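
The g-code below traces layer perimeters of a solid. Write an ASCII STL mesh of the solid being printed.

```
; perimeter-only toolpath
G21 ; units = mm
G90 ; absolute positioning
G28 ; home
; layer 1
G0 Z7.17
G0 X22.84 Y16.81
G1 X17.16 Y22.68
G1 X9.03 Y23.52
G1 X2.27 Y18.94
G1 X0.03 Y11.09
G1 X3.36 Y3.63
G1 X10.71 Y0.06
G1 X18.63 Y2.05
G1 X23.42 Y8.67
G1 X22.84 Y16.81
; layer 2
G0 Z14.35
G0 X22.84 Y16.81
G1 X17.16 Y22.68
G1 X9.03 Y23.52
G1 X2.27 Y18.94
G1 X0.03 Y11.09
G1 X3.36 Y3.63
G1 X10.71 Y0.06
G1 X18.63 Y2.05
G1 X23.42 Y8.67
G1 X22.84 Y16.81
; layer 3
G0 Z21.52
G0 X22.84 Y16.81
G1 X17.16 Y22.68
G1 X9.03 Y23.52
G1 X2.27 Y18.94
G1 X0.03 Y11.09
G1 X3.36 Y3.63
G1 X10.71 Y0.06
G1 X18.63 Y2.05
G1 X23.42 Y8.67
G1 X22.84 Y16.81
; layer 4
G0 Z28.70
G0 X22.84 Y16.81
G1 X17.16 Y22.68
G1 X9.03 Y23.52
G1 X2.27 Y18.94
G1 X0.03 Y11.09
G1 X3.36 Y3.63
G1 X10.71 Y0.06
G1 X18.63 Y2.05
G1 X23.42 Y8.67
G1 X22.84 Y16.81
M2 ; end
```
solid part
  facet normal 0.0000 0.0000 -1.0000
    outer loop
      vertex 9.03 23.52 0.00
      vertex 17.16 22.68 0.00
      vertex 22.84 16.81 0.00
    endloop
  endfacet
  facet normal 0.0000 0.0000 -1.0000
    outer loop
      vertex 2.27 18.94 0.00
      vertex 9.03 23.52 0.00
      vertex 22.84 16.81 0.00
    endloop
  endfacet
  facet normal 0.0000 0.0000 -1.0000
    outer loop
      vertex 0.03 11.09 0.00
      vertex 2.27 18.94 0.00
      vertex 22.84 16.81 0.00
    endloop
  endfacet
  facet normal 0.0000 0.0000 -1.0000
    outer loop
      vertex 3.36 3.63 0.00
      vertex 0.03 11.09 0.00
      vertex 22.84 16.81 0.00
    endloop
  endfacet
  facet normal 0.0000 0.0000 -1.0000
    outer loop
      vertex 10.71 0.06 0.00
      vertex 3.36 3.63 0.00
      vertex 22.84 16.81 0.00
    endloop
  endfacet
  facet normal 0.0000 0.0000 -1.0000
    outer loop
      vertex 18.63 2.05 0.00
      vertex 10.71 0.06 0.00
      vertex 22.84 16.81 0.00
    endloop
  endfacet
  facet normal 0.0000 0.0000 -1.0000
    outer loop
      vertex 23.42 8.67 0.00
      vertex 18.63 2.05 0.00
      vertex 22.84 16.81 0.00
    endloop
  endfacet
  facet normal 0.0000 0.0000 1.0000
    outer loop
      vertex 22.84 16.81 28.70
      vertex 17.16 22.68 28.70
      vertex 9.03 23.52 28.70
    endloop
  endfacet
  facet normal 0.0000 0.0000 1.0000
    outer loop
      vertex 22.84 16.81 28.70
      vertex 9.03 23.52 28.70
      vertex 2.27 18.94 28.70
    endloop
  endfacet
  facet normal 0.0000 0.0000 1.0000
    outer loop
      vertex 22.84 16.81 28.70
      vertex 2.27 18.94 28.70
      vertex 0.03 11.09 28.70
    endloop
  endfacet
  facet normal 0.0000 0.0000 1.0000
    outer loop
      vertex 22.84 16.81 28.70
      vertex 0.03 11.09 28.70
      vertex 3.36 3.63 28.70
    endloop
  endfacet
  facet normal 0.0000 0.0000 1.0000
    outer loop
      vertex 22.84 16.81 28.70
      vertex 3.36 3.63 28.70
      vertex 10.71 0.06 28.70
    endloop
  endfacet
  facet normal 0.0000 0.0000 1.0000
    outer loop
      vertex 22.84 16.81 28.70
      vertex 10.71 0.06 28.70
      vertex 18.63 2.05 28.70
    endloop
  endfacet
  facet normal 0.0000 0.0000 1.0000
    outer loop
      vertex 22.84 16.81 28.70
      vertex 18.63 2.05 28.70
      vertex 23.42 8.67 28.70
    endloop
  endfacet
  facet normal 0.7186 0.6954 0.0000
    outer loop
      vertex 22.84 16.81 0.00
      vertex 17.16 22.68 0.00
      vertex 17.16 22.68 28.70
    endloop
  endfacet
  facet normal 0.7186 0.6954 0.0000
    outer loop
      vertex 22.84 16.81 0.00
      vertex 17.16 22.68 28.70
      vertex 22.84 16.81 28.70
    endloop
  endfacet
  facet normal 0.1028 0.9947 0.0000
    outer loop
      vertex 17.16 22.68 0.00
      vertex 9.03 23.52 0.00
      vertex 9.03 23.52 28.70
    endloop
  endfacet
  facet normal 0.1028 0.9947 0.0000
    outer loop
      vertex 17.16 22.68 0.00
      vertex 9.03 23.52 28.70
      vertex 17.16 22.68 28.70
    endloop
  endfacet
  facet normal -0.5609 0.8279 0.0000
    outer loop
      vertex 9.03 23.52 0.00
      vertex 2.27 18.94 0.00
      vertex 2.27 18.94 28.70
    endloop
  endfacet
  facet normal -0.5609 0.8279 0.0000
    outer loop
      vertex 9.03 23.52 0.00
      vertex 2.27 18.94 28.70
      vertex 9.03 23.52 28.70
    endloop
  endfacet
  facet normal -0.9616 0.2744 0.0000
    outer loop
      vertex 2.27 18.94 0.00
      vertex 0.03 11.09 0.00
      vertex 0.03 11.09 28.70
    endloop
  endfacet
  facet normal -0.9616 0.2744 0.0000
    outer loop
      vertex 2.27 18.94 0.00
      vertex 0.03 11.09 28.70
      vertex 2.27 18.94 28.70
    endloop
  endfacet
  facet normal -0.9132 -0.4076 0.0000
    outer loop
      vertex 0.03 11.09 0.00
      vertex 3.36 3.63 0.00
      vertex 3.36 3.63 28.70
    endloop
  endfacet
  facet normal -0.9132 -0.4076 0.0000
    outer loop
      vertex 0.03 11.09 0.00
      vertex 3.36 3.63 28.70
      vertex 0.03 11.09 28.70
    endloop
  endfacet
  facet normal -0.4369 -0.8995 0.0000
    outer loop
      vertex 3.36 3.63 0.00
      vertex 10.71 0.06 0.00
      vertex 10.71 0.06 28.70
    endloop
  endfacet
  facet normal -0.4369 -0.8995 0.0000
    outer loop
      vertex 3.36 3.63 0.00
      vertex 10.71 0.06 28.70
      vertex 3.36 3.63 28.70
    endloop
  endfacet
  facet normal 0.2437 -0.9699 0.0000
    outer loop
      vertex 10.71 0.06 0.00
      vertex 18.63 2.05 0.00
      vertex 18.63 2.05 28.70
    endloop
  endfacet
  facet normal 0.2437 -0.9699 0.0000
    outer loop
      vertex 10.71 0.06 0.00
      vertex 18.63 2.05 28.70
      vertex 10.71 0.06 28.70
    endloop
  endfacet
  facet normal 0.8102 -0.5862 0.0000
    outer loop
      vertex 18.63 2.05 0.00
      vertex 23.42 8.67 0.00
      vertex 23.42 8.67 28.70
    endloop
  endfacet
  facet normal 0.8102 -0.5862 0.0000
    outer loop
      vertex 18.63 2.05 0.00
      vertex 23.42 8.67 28.70
      vertex 18.63 2.05 28.70
    endloop
  endfacet
  facet normal 0.9975 0.0711 0.0000
    outer loop
      vertex 23.42 8.67 0.00
      vertex 22.84 16.81 0.00
      vertex 22.84 16.81 28.70
    endloop
  endfacet
  facet normal 0.9975 0.0711 0.0000
    outer loop
      vertex 23.42 8.67 0.00
      vertex 22.84 16.81 28.70
      vertex 23.42 8.67 28.70
    endloop
  endfacet
endsolid part

The G0 Z moves step by Δz≈7.17 mm. Every layer's G1 loop is the same polygon, so the solid is a straight extrusion of it from z=0 to z≈28.7. Closing with flat bottom and top caps and triangulating gives 32 facets — a regular 9-sided prism (a cylinder approximated with 9 flat sides), circumscribed radius ≈ 11.9 mm, height ≈ 28.7 mm.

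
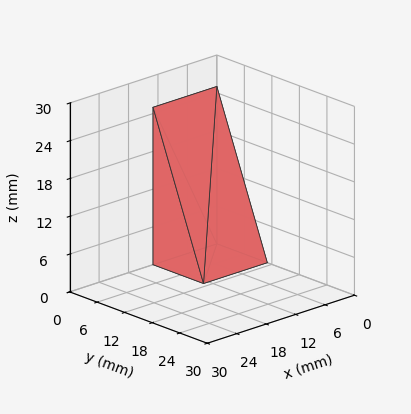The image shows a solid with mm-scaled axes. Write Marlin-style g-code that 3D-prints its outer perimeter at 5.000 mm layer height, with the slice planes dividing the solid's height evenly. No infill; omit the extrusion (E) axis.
Reading the render: the shape is a wedge (ramp): 13 × 11 mm base, rising to 25 mm along the y=0 edge and sloping linearly to z=0 at y=11 (dimensions read to the nearest mm from the axis ticks). For the g-code, the solid's height is divided into equal slices at the stated Δz and each level perimeter traced with G1 moves after a G0 lift.

; perimeter-only toolpath
G21 ; units = mm
G90 ; absolute positioning
G28 ; home
; layer 1
G0 Z5.000
G0 X0.000 Y0.000
G1 X13.000 Y0.000
G1 X13.000 Y8.800
G1 X0.000 Y8.800
G1 X0.000 Y0.000
; layer 2
G0 Z10.000
G0 X0.000 Y0.000
G1 X13.000 Y0.000
G1 X13.000 Y6.600
G1 X0.000 Y6.600
G1 X0.000 Y0.000
; layer 3
G0 Z15.000
G0 X0.000 Y0.000
G1 X13.000 Y0.000
G1 X13.000 Y4.400
G1 X0.000 Y4.400
G1 X0.000 Y0.000
; layer 4
G0 Z20.000
G0 X0.000 Y0.000
G1 X13.000 Y0.000
G1 X13.000 Y2.200
G1 X0.000 Y2.200
G1 X0.000 Y0.000
M2 ; end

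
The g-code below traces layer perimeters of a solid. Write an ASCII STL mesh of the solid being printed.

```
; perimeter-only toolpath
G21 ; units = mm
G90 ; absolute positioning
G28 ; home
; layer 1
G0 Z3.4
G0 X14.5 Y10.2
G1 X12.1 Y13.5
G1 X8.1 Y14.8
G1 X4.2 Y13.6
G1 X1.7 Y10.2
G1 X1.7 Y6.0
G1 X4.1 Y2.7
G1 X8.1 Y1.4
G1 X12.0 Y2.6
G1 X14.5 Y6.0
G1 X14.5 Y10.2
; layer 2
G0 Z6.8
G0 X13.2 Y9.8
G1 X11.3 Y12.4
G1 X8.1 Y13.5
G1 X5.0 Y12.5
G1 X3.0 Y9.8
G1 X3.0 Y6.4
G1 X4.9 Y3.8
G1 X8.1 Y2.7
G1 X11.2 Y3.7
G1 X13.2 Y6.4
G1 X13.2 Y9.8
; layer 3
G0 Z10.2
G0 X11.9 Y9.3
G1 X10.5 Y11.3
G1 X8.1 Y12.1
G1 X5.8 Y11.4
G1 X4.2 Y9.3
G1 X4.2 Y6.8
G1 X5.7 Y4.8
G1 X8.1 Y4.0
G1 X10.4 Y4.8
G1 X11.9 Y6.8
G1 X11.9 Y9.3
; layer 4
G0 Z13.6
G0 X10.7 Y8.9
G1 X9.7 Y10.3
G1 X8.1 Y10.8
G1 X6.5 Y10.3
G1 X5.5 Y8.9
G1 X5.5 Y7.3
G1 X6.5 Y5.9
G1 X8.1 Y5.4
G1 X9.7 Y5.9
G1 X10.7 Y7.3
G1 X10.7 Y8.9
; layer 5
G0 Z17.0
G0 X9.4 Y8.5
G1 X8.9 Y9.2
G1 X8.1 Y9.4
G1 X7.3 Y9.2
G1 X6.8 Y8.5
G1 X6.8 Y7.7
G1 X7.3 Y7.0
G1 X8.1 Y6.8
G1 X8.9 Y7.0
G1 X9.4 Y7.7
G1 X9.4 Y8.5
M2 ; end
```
solid part
  facet normal 0.0000 0.0000 -1.0000
    outer loop
      vertex 8.1 16.2 0.0
      vertex 12.9 14.6 0.0
      vertex 15.8 10.6 0.0
    endloop
  endfacet
  facet normal 0.0000 0.0000 -1.0000
    outer loop
      vertex 3.4 14.7 0.0
      vertex 8.1 16.2 0.0
      vertex 15.8 10.6 0.0
    endloop
  endfacet
  facet normal 0.0000 0.0000 -1.0000
    outer loop
      vertex 0.4 10.6 0.0
      vertex 3.4 14.7 0.0
      vertex 15.8 10.6 0.0
    endloop
  endfacet
  facet normal 0.0000 0.0000 -1.0000
    outer loop
      vertex 0.4 5.6 0.0
      vertex 0.4 10.6 0.0
      vertex 15.8 10.6 0.0
    endloop
  endfacet
  facet normal 0.0000 0.0000 -1.0000
    outer loop
      vertex 3.3 1.6 0.0
      vertex 0.4 5.6 0.0
      vertex 15.8 10.6 0.0
    endloop
  endfacet
  facet normal 0.0000 0.0000 -1.0000
    outer loop
      vertex 8.1 0.0 0.0
      vertex 3.3 1.6 0.0
      vertex 15.8 10.6 0.0
    endloop
  endfacet
  facet normal 0.0000 0.0000 -1.0000
    outer loop
      vertex 12.8 1.5 0.0
      vertex 8.1 0.0 0.0
      vertex 15.8 10.6 0.0
    endloop
  endfacet
  facet normal 0.0000 0.0000 -1.0000
    outer loop
      vertex 15.8 5.6 0.0
      vertex 12.8 1.5 0.0
      vertex 15.8 10.6 0.0
    endloop
  endfacet
  facet normal 0.7574 0.5491 0.3532
    outer loop
      vertex 15.8 10.6 0.0
      vertex 12.9 14.6 0.0
      vertex 8.1 8.1 20.4
    endloop
  endfacet
  facet normal 0.2959 0.8878 0.3525
    outer loop
      vertex 12.9 14.6 0.0
      vertex 8.1 16.2 0.0
      vertex 8.1 8.1 20.4
    endloop
  endfacet
  facet normal -0.2844 0.8910 0.3538
    outer loop
      vertex 8.1 16.2 0.0
      vertex 3.4 14.7 0.0
      vertex 8.1 8.1 20.4
    endloop
  endfacet
  facet normal -0.7552 0.5526 0.3527
    outer loop
      vertex 3.4 14.7 0.0
      vertex 0.4 10.6 0.0
      vertex 8.1 8.1 20.4
    endloop
  endfacet
  facet normal -0.9356 0.0000 0.3531
    outer loop
      vertex 0.4 10.6 0.0
      vertex 0.4 5.6 0.0
      vertex 8.1 8.1 20.4
    endloop
  endfacet
  facet normal -0.7574 -0.5491 0.3532
    outer loop
      vertex 0.4 5.6 0.0
      vertex 3.3 1.6 0.0
      vertex 8.1 8.1 20.4
    endloop
  endfacet
  facet normal -0.2959 -0.8878 0.3525
    outer loop
      vertex 3.3 1.6 0.0
      vertex 8.1 0.0 0.0
      vertex 8.1 8.1 20.4
    endloop
  endfacet
  facet normal 0.2844 -0.8910 0.3538
    outer loop
      vertex 8.1 0.0 0.0
      vertex 12.8 1.5 0.0
      vertex 8.1 8.1 20.4
    endloop
  endfacet
  facet normal 0.7552 -0.5526 0.3527
    outer loop
      vertex 12.8 1.5 0.0
      vertex 15.8 5.6 0.0
      vertex 8.1 8.1 20.4
    endloop
  endfacet
  facet normal 0.9356 0.0000 0.3531
    outer loop
      vertex 15.8 5.6 0.0
      vertex 15.8 10.6 0.0
      vertex 8.1 8.1 20.4
    endloop
  endfacet
endsolid part

The G0 Z moves step by Δz≈3.4 mm. The G1 loops shrink linearly with z, so the solid tapers from its base footprint up to z≈20.4. Closing with a flat bottom cap and the tapered top and triangulating gives 18 facets — a regular 10-sided pyramid, base circumscribed radius ≈ 8.1 mm, apex at z ≈ 20.4 mm.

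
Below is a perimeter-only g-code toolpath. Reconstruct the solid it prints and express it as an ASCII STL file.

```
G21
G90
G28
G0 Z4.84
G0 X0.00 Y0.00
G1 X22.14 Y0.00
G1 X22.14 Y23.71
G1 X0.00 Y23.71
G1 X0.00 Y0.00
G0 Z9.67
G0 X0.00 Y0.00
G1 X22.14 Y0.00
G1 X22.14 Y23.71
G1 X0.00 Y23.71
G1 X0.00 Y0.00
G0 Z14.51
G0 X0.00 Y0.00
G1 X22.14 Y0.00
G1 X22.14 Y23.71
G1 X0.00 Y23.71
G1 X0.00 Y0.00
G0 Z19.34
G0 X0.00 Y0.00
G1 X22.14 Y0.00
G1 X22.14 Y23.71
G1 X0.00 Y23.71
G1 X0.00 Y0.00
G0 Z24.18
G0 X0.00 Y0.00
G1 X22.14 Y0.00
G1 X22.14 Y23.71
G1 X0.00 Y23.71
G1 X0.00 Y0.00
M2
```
solid part
  facet normal 0.0000 0.0000 -1.0000
    outer loop
      vertex 22.14 23.71 0.00
      vertex 22.14 0.00 0.00
      vertex 0.00 0.00 0.00
    endloop
  endfacet
  facet normal 0.0000 0.0000 -1.0000
    outer loop
      vertex 0.00 23.71 0.00
      vertex 22.14 23.71 0.00
      vertex 0.00 0.00 0.00
    endloop
  endfacet
  facet normal 0.0000 0.0000 1.0000
    outer loop
      vertex 0.00 0.00 24.18
      vertex 22.14 0.00 24.18
      vertex 22.14 23.71 24.18
    endloop
  endfacet
  facet normal 0.0000 0.0000 1.0000
    outer loop
      vertex 0.00 0.00 24.18
      vertex 22.14 23.71 24.18
      vertex 0.00 23.71 24.18
    endloop
  endfacet
  facet normal 0.0000 -1.0000 0.0000
    outer loop
      vertex 0.00 0.00 0.00
      vertex 22.14 0.00 0.00
      vertex 22.14 0.00 24.18
    endloop
  endfacet
  facet normal 0.0000 -1.0000 0.0000
    outer loop
      vertex 0.00 0.00 0.00
      vertex 22.14 0.00 24.18
      vertex 0.00 0.00 24.18
    endloop
  endfacet
  facet normal 0.0000 1.0000 0.0000
    outer loop
      vertex 22.14 23.71 24.18
      vertex 22.14 23.71 0.00
      vertex 0.00 23.71 0.00
    endloop
  endfacet
  facet normal 0.0000 1.0000 0.0000
    outer loop
      vertex 0.00 23.71 24.18
      vertex 22.14 23.71 24.18
      vertex 0.00 23.71 0.00
    endloop
  endfacet
  facet normal -1.0000 0.0000 0.0000
    outer loop
      vertex 0.00 23.71 24.18
      vertex 0.00 23.71 0.00
      vertex 0.00 0.00 0.00
    endloop
  endfacet
  facet normal -1.0000 0.0000 0.0000
    outer loop
      vertex 0.00 0.00 24.18
      vertex 0.00 23.71 24.18
      vertex 0.00 0.00 0.00
    endloop
  endfacet
  facet normal 1.0000 0.0000 0.0000
    outer loop
      vertex 22.14 0.00 0.00
      vertex 22.14 23.71 0.00
      vertex 22.14 23.71 24.18
    endloop
  endfacet
  facet normal 1.0000 0.0000 0.0000
    outer loop
      vertex 22.14 0.00 0.00
      vertex 22.14 23.71 24.18
      vertex 22.14 0.00 24.18
    endloop
  endfacet
endsolid part

The G0 Z moves step by Δz≈4.84 mm. Every layer's G1 loop is the same polygon, so the solid is a straight extrusion of it from z=0 to z≈24.2. Closing with flat bottom and top caps and triangulating gives 12 facets — a rectangular box, roughly 22.1 × 23.7 mm footprint and 24.2 mm tall.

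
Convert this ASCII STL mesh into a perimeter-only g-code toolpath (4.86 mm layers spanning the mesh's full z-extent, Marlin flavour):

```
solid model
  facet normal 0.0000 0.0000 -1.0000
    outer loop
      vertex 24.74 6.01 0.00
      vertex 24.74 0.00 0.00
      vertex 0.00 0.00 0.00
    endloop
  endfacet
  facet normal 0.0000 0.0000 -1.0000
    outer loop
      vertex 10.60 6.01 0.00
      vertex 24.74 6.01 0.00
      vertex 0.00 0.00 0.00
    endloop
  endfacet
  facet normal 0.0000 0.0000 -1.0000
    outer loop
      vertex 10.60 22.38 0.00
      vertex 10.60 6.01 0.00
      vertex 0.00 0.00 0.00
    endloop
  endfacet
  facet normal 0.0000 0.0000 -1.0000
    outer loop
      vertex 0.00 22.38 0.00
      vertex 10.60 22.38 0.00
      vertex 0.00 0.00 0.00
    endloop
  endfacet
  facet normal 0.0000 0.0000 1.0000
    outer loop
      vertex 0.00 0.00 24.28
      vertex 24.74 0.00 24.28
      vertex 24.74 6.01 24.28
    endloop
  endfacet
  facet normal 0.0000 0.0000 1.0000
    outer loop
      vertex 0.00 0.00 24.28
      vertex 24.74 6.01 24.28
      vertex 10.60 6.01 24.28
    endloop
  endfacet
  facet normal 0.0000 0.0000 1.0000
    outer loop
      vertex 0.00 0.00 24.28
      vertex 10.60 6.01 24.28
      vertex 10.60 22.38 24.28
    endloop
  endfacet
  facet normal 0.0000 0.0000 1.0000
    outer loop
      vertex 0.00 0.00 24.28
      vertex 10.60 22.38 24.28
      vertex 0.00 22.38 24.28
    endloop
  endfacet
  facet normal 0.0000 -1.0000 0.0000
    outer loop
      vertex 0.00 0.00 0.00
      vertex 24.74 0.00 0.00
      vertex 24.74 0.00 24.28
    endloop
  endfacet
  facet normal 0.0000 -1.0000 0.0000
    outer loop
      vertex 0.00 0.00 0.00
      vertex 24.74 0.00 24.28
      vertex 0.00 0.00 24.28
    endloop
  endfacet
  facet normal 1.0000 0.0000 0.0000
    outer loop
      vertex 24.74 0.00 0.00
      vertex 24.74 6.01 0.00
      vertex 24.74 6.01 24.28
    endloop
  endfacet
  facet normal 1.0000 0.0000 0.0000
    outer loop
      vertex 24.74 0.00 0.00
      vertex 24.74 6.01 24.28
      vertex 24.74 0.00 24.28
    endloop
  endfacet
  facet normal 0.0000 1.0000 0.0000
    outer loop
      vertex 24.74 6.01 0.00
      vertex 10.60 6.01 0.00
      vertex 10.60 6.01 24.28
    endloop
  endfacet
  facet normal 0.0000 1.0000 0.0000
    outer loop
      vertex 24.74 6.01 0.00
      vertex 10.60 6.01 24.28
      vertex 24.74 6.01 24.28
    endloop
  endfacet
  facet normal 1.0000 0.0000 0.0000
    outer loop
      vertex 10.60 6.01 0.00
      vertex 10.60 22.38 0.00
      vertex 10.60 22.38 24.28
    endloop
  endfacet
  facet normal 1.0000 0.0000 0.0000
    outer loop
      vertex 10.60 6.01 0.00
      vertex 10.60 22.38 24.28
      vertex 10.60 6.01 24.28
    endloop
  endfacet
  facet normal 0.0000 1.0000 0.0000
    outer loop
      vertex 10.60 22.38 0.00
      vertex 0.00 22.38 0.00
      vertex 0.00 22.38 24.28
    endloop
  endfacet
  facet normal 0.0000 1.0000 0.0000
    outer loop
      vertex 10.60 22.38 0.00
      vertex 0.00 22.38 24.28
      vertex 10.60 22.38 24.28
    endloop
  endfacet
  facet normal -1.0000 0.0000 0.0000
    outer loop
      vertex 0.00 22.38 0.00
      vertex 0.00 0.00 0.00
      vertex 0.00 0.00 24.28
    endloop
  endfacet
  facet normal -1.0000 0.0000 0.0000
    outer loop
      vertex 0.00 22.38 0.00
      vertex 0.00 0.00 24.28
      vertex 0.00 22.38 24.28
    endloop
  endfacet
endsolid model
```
; perimeter-only toolpath
G21 ; units = mm
G90 ; absolute positioning
G28 ; home
; layer 1
G0 Z4.86
G0 X0.00 Y0.00
G1 X24.74 Y0.00
G1 X24.74 Y6.01
G1 X10.60 Y6.01
G1 X10.60 Y22.38
G1 X0.00 Y22.38
G1 X0.00 Y0.00
; layer 2
G0 Z9.71
G0 X0.00 Y0.00
G1 X24.74 Y0.00
G1 X24.74 Y6.01
G1 X10.60 Y6.01
G1 X10.60 Y22.38
G1 X0.00 Y22.38
G1 X0.00 Y0.00
; layer 3
G0 Z14.57
G0 X0.00 Y0.00
G1 X24.74 Y0.00
G1 X24.74 Y6.01
G1 X10.60 Y6.01
G1 X10.60 Y22.38
G1 X0.00 Y22.38
G1 X0.00 Y0.00
; layer 4
G0 Z19.42
G0 X0.00 Y0.00
G1 X24.74 Y0.00
G1 X24.74 Y6.01
G1 X10.60 Y6.01
G1 X10.60 Y22.38
G1 X0.00 Y22.38
G1 X0.00 Y0.00
; layer 5
G0 Z24.28
G0 X0.00 Y0.00
G1 X24.74 Y0.00
G1 X24.74 Y6.01
G1 X10.60 Y6.01
G1 X10.60 Y22.38
G1 X0.00 Y22.38
G1 X0.00 Y0.00
M2 ; end

The solid is an L-shaped prism: outer 24.7 × 22.4 mm, arm thicknesses ≈ 6.01 mm (horizontal) and 10.6 mm (vertical), extruded 24.3 mm in z. Slicing at Δz = 4.86 mm — 5 equal slices spanning the solid's height, so layer i sits at z = i·h/5 — gives 5 non-empty perimeters. Each is a 6-segment closed polygon; G0 lifts to the layer z and rapids to the start vertex, then G1 traces the edges.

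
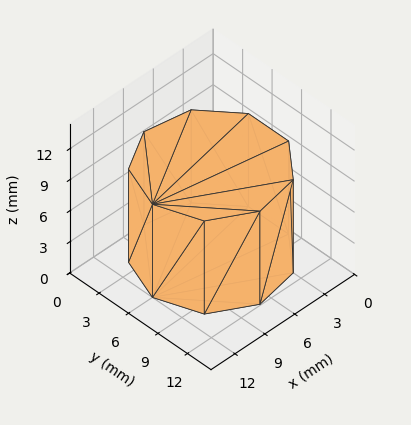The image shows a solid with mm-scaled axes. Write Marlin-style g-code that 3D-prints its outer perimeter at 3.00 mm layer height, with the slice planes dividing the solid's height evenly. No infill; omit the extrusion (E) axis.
Reading the render: the shape is a regular 9-sided prism (a cylinder approximated with 9 flat sides), circumscribed radius ≈ 6 mm, height ≈ 9 mm (dimensions read to the nearest mm from the axis ticks). For the g-code, the solid's height is divided into equal slices at the stated Δz and each level perimeter traced with G1 moves after a G0 lift.

; perimeter-only toolpath
G21 ; units = mm
G90 ; absolute positioning
G28 ; home
; layer 1
G0 Z3.00
G0 X12.00 Y6.00
G1 X10.60 Y9.86
G1 X7.04 Y11.91
G1 X3.00 Y11.20
G1 X0.36 Y8.05
G1 X0.36 Y3.95
G1 X3.00 Y0.80
G1 X7.04 Y0.09
G1 X10.60 Y2.14
G1 X12.00 Y6.00
; layer 2
G0 Z6.00
G0 X12.00 Y6.00
G1 X10.60 Y9.86
G1 X7.04 Y11.91
G1 X3.00 Y11.20
G1 X0.36 Y8.05
G1 X0.36 Y3.95
G1 X3.00 Y0.80
G1 X7.04 Y0.09
G1 X10.60 Y2.14
G1 X12.00 Y6.00
; layer 3
G0 Z9.00
G0 X12.00 Y6.00
G1 X10.60 Y9.86
G1 X7.04 Y11.91
G1 X3.00 Y11.20
G1 X0.36 Y8.05
G1 X0.36 Y3.95
G1 X3.00 Y0.80
G1 X7.04 Y0.09
G1 X10.60 Y2.14
G1 X12.00 Y6.00
M2 ; end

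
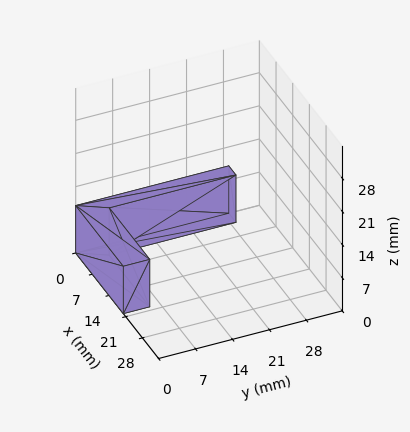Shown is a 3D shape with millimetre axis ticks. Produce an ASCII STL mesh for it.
Reading the render: the shape is an L-shaped prism: outer 20 × 29 mm, arm thicknesses ≈ 5 mm (horizontal) and 3 mm (vertical), extruded 10 mm in z (dimensions read to the nearest mm from the axis ticks). For the STL, each face is triangulated and given an outward normal.

solid part
  facet normal 0.0000 0.0000 -1.0000
    outer loop
      vertex 20.00 5.00 0.00
      vertex 20.00 0.00 0.00
      vertex 0.00 0.00 0.00
    endloop
  endfacet
  facet normal 0.0000 0.0000 -1.0000
    outer loop
      vertex 3.00 5.00 0.00
      vertex 20.00 5.00 0.00
      vertex 0.00 0.00 0.00
    endloop
  endfacet
  facet normal 0.0000 0.0000 -1.0000
    outer loop
      vertex 3.00 29.00 0.00
      vertex 3.00 5.00 0.00
      vertex 0.00 0.00 0.00
    endloop
  endfacet
  facet normal 0.0000 0.0000 -1.0000
    outer loop
      vertex 0.00 29.00 0.00
      vertex 3.00 29.00 0.00
      vertex 0.00 0.00 0.00
    endloop
  endfacet
  facet normal 0.0000 0.0000 1.0000
    outer loop
      vertex 0.00 0.00 10.00
      vertex 20.00 0.00 10.00
      vertex 20.00 5.00 10.00
    endloop
  endfacet
  facet normal 0.0000 0.0000 1.0000
    outer loop
      vertex 0.00 0.00 10.00
      vertex 20.00 5.00 10.00
      vertex 3.00 5.00 10.00
    endloop
  endfacet
  facet normal 0.0000 0.0000 1.0000
    outer loop
      vertex 0.00 0.00 10.00
      vertex 3.00 5.00 10.00
      vertex 3.00 29.00 10.00
    endloop
  endfacet
  facet normal 0.0000 0.0000 1.0000
    outer loop
      vertex 0.00 0.00 10.00
      vertex 3.00 29.00 10.00
      vertex 0.00 29.00 10.00
    endloop
  endfacet
  facet normal 0.0000 -1.0000 0.0000
    outer loop
      vertex 0.00 0.00 0.00
      vertex 20.00 0.00 0.00
      vertex 20.00 0.00 10.00
    endloop
  endfacet
  facet normal 0.0000 -1.0000 0.0000
    outer loop
      vertex 0.00 0.00 0.00
      vertex 20.00 0.00 10.00
      vertex 0.00 0.00 10.00
    endloop
  endfacet
  facet normal 1.0000 0.0000 0.0000
    outer loop
      vertex 20.00 0.00 0.00
      vertex 20.00 5.00 0.00
      vertex 20.00 5.00 10.00
    endloop
  endfacet
  facet normal 1.0000 0.0000 0.0000
    outer loop
      vertex 20.00 0.00 0.00
      vertex 20.00 5.00 10.00
      vertex 20.00 0.00 10.00
    endloop
  endfacet
  facet normal 0.0000 1.0000 0.0000
    outer loop
      vertex 20.00 5.00 0.00
      vertex 3.00 5.00 0.00
      vertex 3.00 5.00 10.00
    endloop
  endfacet
  facet normal 0.0000 1.0000 0.0000
    outer loop
      vertex 20.00 5.00 0.00
      vertex 3.00 5.00 10.00
      vertex 20.00 5.00 10.00
    endloop
  endfacet
  facet normal 1.0000 0.0000 0.0000
    outer loop
      vertex 3.00 5.00 0.00
      vertex 3.00 29.00 0.00
      vertex 3.00 29.00 10.00
    endloop
  endfacet
  facet normal 1.0000 0.0000 0.0000
    outer loop
      vertex 3.00 5.00 0.00
      vertex 3.00 29.00 10.00
      vertex 3.00 5.00 10.00
    endloop
  endfacet
  facet normal 0.0000 1.0000 0.0000
    outer loop
      vertex 3.00 29.00 0.00
      vertex 0.00 29.00 0.00
      vertex 0.00 29.00 10.00
    endloop
  endfacet
  facet normal 0.0000 1.0000 0.0000
    outer loop
      vertex 3.00 29.00 0.00
      vertex 0.00 29.00 10.00
      vertex 3.00 29.00 10.00
    endloop
  endfacet
  facet normal -1.0000 0.0000 0.0000
    outer loop
      vertex 0.00 29.00 0.00
      vertex 0.00 0.00 0.00
      vertex 0.00 0.00 10.00
    endloop
  endfacet
  facet normal -1.0000 0.0000 0.0000
    outer loop
      vertex 0.00 29.00 0.00
      vertex 0.00 0.00 10.00
      vertex 0.00 29.00 10.00
    endloop
  endfacet
endsolid part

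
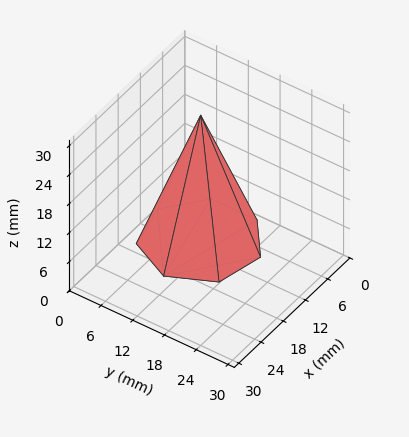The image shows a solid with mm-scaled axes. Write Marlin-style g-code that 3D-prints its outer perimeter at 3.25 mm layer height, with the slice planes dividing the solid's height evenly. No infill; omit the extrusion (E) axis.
Reading the render: the shape is a regular 7-sided pyramid, base circumscribed radius ≈ 10 mm, apex at z ≈ 26 mm (dimensions read to the nearest mm from the axis ticks). For the g-code, the solid's height is divided into equal slices at the stated Δz and each level perimeter traced with G1 moves after a G0 lift.

; perimeter-only toolpath
G21 ; units = mm
G90 ; absolute positioning
G28 ; home
; layer 1
G0 Z3.25
G0 X18.75 Y10.00
G1 X15.45 Y16.84
G1 X8.05 Y18.53
G1 X2.12 Y13.80
G1 X2.12 Y6.20
G1 X8.05 Y1.47
G1 X15.45 Y3.16
G1 X18.75 Y10.00
; layer 2
G0 Z6.50
G0 X17.50 Y10.00
G1 X14.67 Y15.87
G1 X8.33 Y17.31
G1 X3.24 Y13.25
G1 X3.24 Y6.75
G1 X8.33 Y2.69
G1 X14.67 Y4.13
G1 X17.50 Y10.00
; layer 3
G0 Z9.75
G0 X16.25 Y10.00
G1 X13.89 Y14.89
G1 X8.61 Y16.09
G1 X4.37 Y12.71
G1 X4.37 Y7.29
G1 X8.61 Y3.91
G1 X13.89 Y5.11
G1 X16.25 Y10.00
; layer 4
G0 Z13.00
G0 X15.00 Y10.00
G1 X13.12 Y13.91
G1 X8.88 Y14.88
G1 X5.50 Y12.17
G1 X5.50 Y7.83
G1 X8.88 Y5.12
G1 X13.12 Y6.09
G1 X15.00 Y10.00
; layer 5
G0 Z16.25
G0 X13.75 Y10.00
G1 X12.34 Y12.93
G1 X9.16 Y13.66
G1 X6.62 Y11.63
G1 X6.62 Y8.37
G1 X9.16 Y6.34
G1 X12.34 Y7.07
G1 X13.75 Y10.00
; layer 6
G0 Z19.50
G0 X12.50 Y10.00
G1 X11.56 Y11.96
G1 X9.44 Y12.44
G1 X7.75 Y11.09
G1 X7.75 Y8.91
G1 X9.44 Y7.56
G1 X11.56 Y8.04
G1 X12.50 Y10.00
; layer 7
G0 Z22.75
G0 X11.25 Y10.00
G1 X10.78 Y10.98
G1 X9.72 Y11.22
G1 X8.87 Y10.54
G1 X8.87 Y9.46
G1 X9.72 Y8.78
G1 X10.78 Y9.02
G1 X11.25 Y10.00
M2 ; end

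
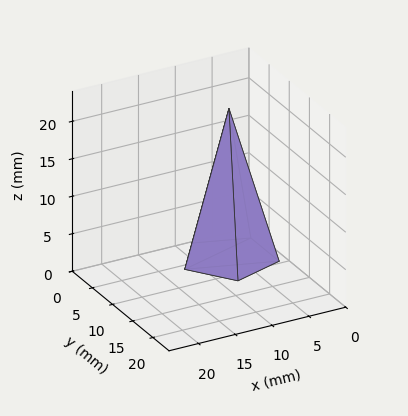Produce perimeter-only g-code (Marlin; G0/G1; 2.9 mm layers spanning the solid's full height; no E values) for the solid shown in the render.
Reading the render: the shape is a regular 5-sided pyramid, base circumscribed radius ≈ 6 mm, apex at z ≈ 20 mm (dimensions read to the nearest mm from the axis ticks). For the g-code, the solid's height is divided into equal slices at the stated Δz and each level perimeter traced with G1 moves after a G0 lift.

; perimeter-only toolpath
G21 ; units = mm
G90 ; absolute positioning
G28 ; home
; layer 1
G0 Z2.9
G0 X11.1 Y6.0
G1 X7.6 Y10.9
G1 X1.8 Y9.0
G1 X1.8 Y3.0
G1 X7.6 Y1.1
G1 X11.1 Y6.0
; layer 2
G0 Z5.7
G0 X10.3 Y6.0
G1 X7.4 Y10.1
G1 X2.5 Y8.5
G1 X2.5 Y3.5
G1 X7.4 Y1.9
G1 X10.3 Y6.0
; layer 3
G0 Z8.6
G0 X9.4 Y6.0
G1 X7.1 Y9.3
G1 X3.2 Y8.0
G1 X3.2 Y4.0
G1 X7.1 Y2.7
G1 X9.4 Y6.0
; layer 4
G0 Z11.4
G0 X8.6 Y6.0
G1 X6.8 Y8.4
G1 X3.9 Y7.5
G1 X3.9 Y4.5
G1 X6.8 Y3.6
G1 X8.6 Y6.0
; layer 5
G0 Z14.3
G0 X7.7 Y6.0
G1 X6.5 Y7.6
G1 X4.6 Y7.0
G1 X4.6 Y5.0
G1 X6.5 Y4.4
G1 X7.7 Y6.0
; layer 6
G0 Z17.1
G0 X6.9 Y6.0
G1 X6.3 Y6.8
G1 X5.3 Y6.5
G1 X5.3 Y5.5
G1 X6.3 Y5.2
G1 X6.9 Y6.0
M2 ; end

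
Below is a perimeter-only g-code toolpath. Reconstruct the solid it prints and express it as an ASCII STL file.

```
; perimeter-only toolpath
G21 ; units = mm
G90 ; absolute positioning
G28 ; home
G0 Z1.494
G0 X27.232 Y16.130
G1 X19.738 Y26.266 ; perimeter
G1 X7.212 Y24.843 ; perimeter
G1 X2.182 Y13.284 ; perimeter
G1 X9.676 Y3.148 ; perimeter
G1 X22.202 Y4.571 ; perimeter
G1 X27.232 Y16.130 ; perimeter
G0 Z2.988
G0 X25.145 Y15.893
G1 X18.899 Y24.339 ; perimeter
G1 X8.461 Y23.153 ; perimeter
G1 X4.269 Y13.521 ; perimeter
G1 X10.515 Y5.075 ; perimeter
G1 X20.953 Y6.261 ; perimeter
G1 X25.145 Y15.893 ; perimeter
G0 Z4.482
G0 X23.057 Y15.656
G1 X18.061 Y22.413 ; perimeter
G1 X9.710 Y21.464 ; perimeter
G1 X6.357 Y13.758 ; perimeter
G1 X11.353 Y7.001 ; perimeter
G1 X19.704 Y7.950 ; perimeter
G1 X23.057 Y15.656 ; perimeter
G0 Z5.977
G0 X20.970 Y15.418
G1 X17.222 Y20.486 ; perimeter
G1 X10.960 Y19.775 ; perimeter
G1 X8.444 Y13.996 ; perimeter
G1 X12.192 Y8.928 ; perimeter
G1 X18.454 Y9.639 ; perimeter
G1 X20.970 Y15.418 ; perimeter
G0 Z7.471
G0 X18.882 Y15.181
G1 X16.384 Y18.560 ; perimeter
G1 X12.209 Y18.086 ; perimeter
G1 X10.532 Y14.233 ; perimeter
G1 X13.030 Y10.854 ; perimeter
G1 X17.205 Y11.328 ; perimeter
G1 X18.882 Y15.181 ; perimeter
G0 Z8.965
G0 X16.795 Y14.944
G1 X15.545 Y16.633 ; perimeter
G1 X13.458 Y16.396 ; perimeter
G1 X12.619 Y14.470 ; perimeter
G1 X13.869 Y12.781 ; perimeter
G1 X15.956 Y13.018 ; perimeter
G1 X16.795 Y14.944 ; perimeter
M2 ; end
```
solid part
  facet normal 0.0000 0.0000 -1.0000
    outer loop
      vertex 5.963 26.532 0.000
      vertex 20.576 28.192 0.000
      vertex 29.320 16.367 0.000
    endloop
  endfacet
  facet normal 0.0000 0.0000 -1.0000
    outer loop
      vertex 0.094 13.047 0.000
      vertex 5.963 26.532 0.000
      vertex 29.320 16.367 0.000
    endloop
  endfacet
  facet normal 0.0000 0.0000 -1.0000
    outer loop
      vertex 8.838 1.222 0.000
      vertex 0.094 13.047 0.000
      vertex 29.320 16.367 0.000
    endloop
  endfacet
  facet normal 0.0000 0.0000 -1.0000
    outer loop
      vertex 23.451 2.882 0.000
      vertex 8.838 1.222 0.000
      vertex 29.320 16.367 0.000
    endloop
  endfacet
  facet normal 0.5103 0.3773 0.7728
    outer loop
      vertex 29.320 16.367 0.000
      vertex 20.576 28.192 0.000
      vertex 14.707 14.707 10.459
    endloop
  endfacet
  facet normal -0.0716 0.6306 0.7728
    outer loop
      vertex 20.576 28.192 0.000
      vertex 5.963 26.532 0.000
      vertex 14.707 14.707 10.459
    endloop
  endfacet
  facet normal -0.5819 0.2533 0.7728
    outer loop
      vertex 5.963 26.532 0.000
      vertex 0.094 13.047 0.000
      vertex 14.707 14.707 10.459
    endloop
  endfacet
  facet normal -0.5103 -0.3773 0.7728
    outer loop
      vertex 0.094 13.047 0.000
      vertex 8.838 1.222 0.000
      vertex 14.707 14.707 10.459
    endloop
  endfacet
  facet normal 0.0716 -0.6306 0.7728
    outer loop
      vertex 8.838 1.222 0.000
      vertex 23.451 2.882 0.000
      vertex 14.707 14.707 10.459
    endloop
  endfacet
  facet normal 0.5819 -0.2533 0.7728
    outer loop
      vertex 23.451 2.882 0.000
      vertex 29.320 16.367 0.000
      vertex 14.707 14.707 10.459
    endloop
  endfacet
endsolid part

The G0 Z moves step by Δz≈1.494 mm. The G1 loops shrink linearly with z, so the solid tapers from its base footprint up to z≈10.5. Closing with a flat bottom cap and the tapered top and triangulating gives 10 facets — a regular 6-sided pyramid, base circumscribed radius ≈ 14.7 mm, apex at z ≈ 10.5 mm.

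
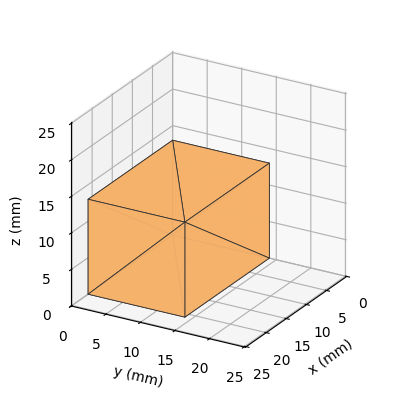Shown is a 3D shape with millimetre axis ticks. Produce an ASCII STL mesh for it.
Reading the render: the shape is a rectangular box, roughly 21 × 14 mm footprint and 13 mm tall (dimensions read to the nearest mm from the axis ticks). For the STL, each face is triangulated and given an outward normal.

solid part
  facet normal 0.0000 0.0000 -1.0000
    outer loop
      vertex 21.000 14.000 0.000
      vertex 21.000 0.000 0.000
      vertex 0.000 0.000 0.000
    endloop
  endfacet
  facet normal 0.0000 0.0000 -1.0000
    outer loop
      vertex 0.000 14.000 0.000
      vertex 21.000 14.000 0.000
      vertex 0.000 0.000 0.000
    endloop
  endfacet
  facet normal 0.0000 0.0000 1.0000
    outer loop
      vertex 0.000 0.000 13.000
      vertex 21.000 0.000 13.000
      vertex 21.000 14.000 13.000
    endloop
  endfacet
  facet normal 0.0000 0.0000 1.0000
    outer loop
      vertex 0.000 0.000 13.000
      vertex 21.000 14.000 13.000
      vertex 0.000 14.000 13.000
    endloop
  endfacet
  facet normal 0.0000 -1.0000 0.0000
    outer loop
      vertex 0.000 0.000 0.000
      vertex 21.000 0.000 0.000
      vertex 21.000 0.000 13.000
    endloop
  endfacet
  facet normal 0.0000 -1.0000 0.0000
    outer loop
      vertex 0.000 0.000 0.000
      vertex 21.000 0.000 13.000
      vertex 0.000 0.000 13.000
    endloop
  endfacet
  facet normal 0.0000 1.0000 0.0000
    outer loop
      vertex 21.000 14.000 13.000
      vertex 21.000 14.000 0.000
      vertex 0.000 14.000 0.000
    endloop
  endfacet
  facet normal 0.0000 1.0000 0.0000
    outer loop
      vertex 0.000 14.000 13.000
      vertex 21.000 14.000 13.000
      vertex 0.000 14.000 0.000
    endloop
  endfacet
  facet normal -1.0000 0.0000 0.0000
    outer loop
      vertex 0.000 14.000 13.000
      vertex 0.000 14.000 0.000
      vertex 0.000 0.000 0.000
    endloop
  endfacet
  facet normal -1.0000 0.0000 0.0000
    outer loop
      vertex 0.000 0.000 13.000
      vertex 0.000 14.000 13.000
      vertex 0.000 0.000 0.000
    endloop
  endfacet
  facet normal 1.0000 0.0000 0.0000
    outer loop
      vertex 21.000 0.000 0.000
      vertex 21.000 14.000 0.000
      vertex 21.000 14.000 13.000
    endloop
  endfacet
  facet normal 1.0000 0.0000 0.0000
    outer loop
      vertex 21.000 0.000 0.000
      vertex 21.000 14.000 13.000
      vertex 21.000 0.000 13.000
    endloop
  endfacet
endsolid part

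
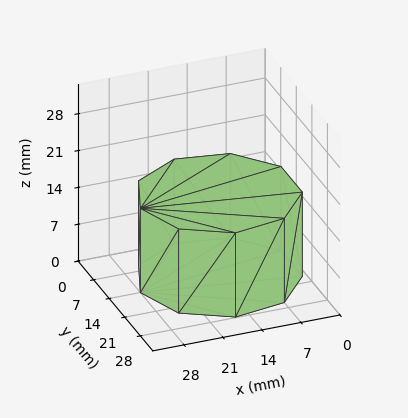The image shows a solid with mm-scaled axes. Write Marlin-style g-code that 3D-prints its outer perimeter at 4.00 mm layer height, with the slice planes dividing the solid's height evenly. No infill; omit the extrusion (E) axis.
Reading the render: the shape is a regular 9-sided prism (a cylinder approximated with 9 flat sides), circumscribed radius ≈ 14 mm, height ≈ 16 mm (dimensions read to the nearest mm from the axis ticks). For the g-code, the solid's height is divided into equal slices at the stated Δz and each level perimeter traced with G1 moves after a G0 lift.

; perimeter-only toolpath
G21 ; units = mm
G90 ; absolute positioning
G28 ; home
; layer 1
G0 Z4.00
G0 X28.00 Y14.00
G1 X24.72 Y23.00
G1 X16.43 Y27.79
G1 X7.00 Y26.12
G1 X0.84 Y18.79
G1 X0.84 Y9.21
G1 X7.00 Y1.88
G1 X16.43 Y0.21
G1 X24.72 Y5.00
G1 X28.00 Y14.00
; layer 2
G0 Z8.00
G0 X28.00 Y14.00
G1 X24.72 Y23.00
G1 X16.43 Y27.79
G1 X7.00 Y26.12
G1 X0.84 Y18.79
G1 X0.84 Y9.21
G1 X7.00 Y1.88
G1 X16.43 Y0.21
G1 X24.72 Y5.00
G1 X28.00 Y14.00
; layer 3
G0 Z12.00
G0 X28.00 Y14.00
G1 X24.72 Y23.00
G1 X16.43 Y27.79
G1 X7.00 Y26.12
G1 X0.84 Y18.79
G1 X0.84 Y9.21
G1 X7.00 Y1.88
G1 X16.43 Y0.21
G1 X24.72 Y5.00
G1 X28.00 Y14.00
; layer 4
G0 Z16.00
G0 X28.00 Y14.00
G1 X24.72 Y23.00
G1 X16.43 Y27.79
G1 X7.00 Y26.12
G1 X0.84 Y18.79
G1 X0.84 Y9.21
G1 X7.00 Y1.88
G1 X16.43 Y0.21
G1 X24.72 Y5.00
G1 X28.00 Y14.00
M2 ; end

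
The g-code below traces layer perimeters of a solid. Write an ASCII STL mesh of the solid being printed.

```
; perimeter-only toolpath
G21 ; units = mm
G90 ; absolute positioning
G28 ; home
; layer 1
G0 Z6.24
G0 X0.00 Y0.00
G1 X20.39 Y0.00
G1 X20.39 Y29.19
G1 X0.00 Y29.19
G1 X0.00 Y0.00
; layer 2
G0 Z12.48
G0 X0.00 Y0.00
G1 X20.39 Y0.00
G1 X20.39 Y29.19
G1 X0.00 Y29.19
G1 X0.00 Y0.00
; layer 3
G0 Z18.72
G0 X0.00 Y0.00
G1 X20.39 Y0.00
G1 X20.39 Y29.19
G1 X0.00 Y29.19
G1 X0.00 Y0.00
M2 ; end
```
solid part
  facet normal 0.0000 0.0000 -1.0000
    outer loop
      vertex 20.39 29.19 0.00
      vertex 20.39 0.00 0.00
      vertex 0.00 0.00 0.00
    endloop
  endfacet
  facet normal 0.0000 0.0000 -1.0000
    outer loop
      vertex 0.00 29.19 0.00
      vertex 20.39 29.19 0.00
      vertex 0.00 0.00 0.00
    endloop
  endfacet
  facet normal 0.0000 0.0000 1.0000
    outer loop
      vertex 0.00 0.00 18.72
      vertex 20.39 0.00 18.72
      vertex 20.39 29.19 18.72
    endloop
  endfacet
  facet normal 0.0000 0.0000 1.0000
    outer loop
      vertex 0.00 0.00 18.72
      vertex 20.39 29.19 18.72
      vertex 0.00 29.19 18.72
    endloop
  endfacet
  facet normal 0.0000 -1.0000 0.0000
    outer loop
      vertex 0.00 0.00 0.00
      vertex 20.39 0.00 0.00
      vertex 20.39 0.00 18.72
    endloop
  endfacet
  facet normal 0.0000 -1.0000 0.0000
    outer loop
      vertex 0.00 0.00 0.00
      vertex 20.39 0.00 18.72
      vertex 0.00 0.00 18.72
    endloop
  endfacet
  facet normal 0.0000 1.0000 0.0000
    outer loop
      vertex 20.39 29.19 18.72
      vertex 20.39 29.19 0.00
      vertex 0.00 29.19 0.00
    endloop
  endfacet
  facet normal 0.0000 1.0000 0.0000
    outer loop
      vertex 0.00 29.19 18.72
      vertex 20.39 29.19 18.72
      vertex 0.00 29.19 0.00
    endloop
  endfacet
  facet normal -1.0000 0.0000 0.0000
    outer loop
      vertex 0.00 29.19 18.72
      vertex 0.00 29.19 0.00
      vertex 0.00 0.00 0.00
    endloop
  endfacet
  facet normal -1.0000 0.0000 0.0000
    outer loop
      vertex 0.00 0.00 18.72
      vertex 0.00 29.19 18.72
      vertex 0.00 0.00 0.00
    endloop
  endfacet
  facet normal 1.0000 0.0000 0.0000
    outer loop
      vertex 20.39 0.00 0.00
      vertex 20.39 29.19 0.00
      vertex 20.39 29.19 18.72
    endloop
  endfacet
  facet normal 1.0000 0.0000 0.0000
    outer loop
      vertex 20.39 0.00 0.00
      vertex 20.39 29.19 18.72
      vertex 20.39 0.00 18.72
    endloop
  endfacet
endsolid part

The G0 Z moves step by Δz≈6.24 mm. Every layer's G1 loop is the same polygon, so the solid is a straight extrusion of it from z=0 to z≈18.7. Closing with flat bottom and top caps and triangulating gives 12 facets — a rectangular box, roughly 20.4 × 29.2 mm footprint and 18.7 mm tall.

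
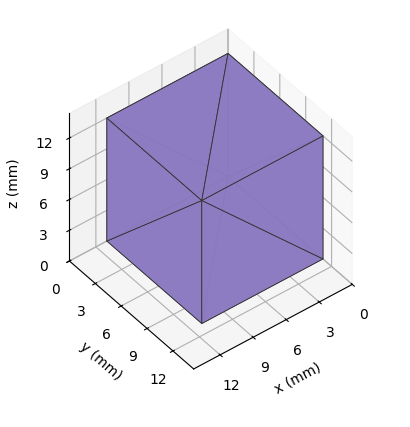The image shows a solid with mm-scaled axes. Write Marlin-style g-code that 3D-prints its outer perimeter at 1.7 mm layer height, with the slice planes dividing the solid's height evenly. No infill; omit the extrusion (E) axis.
Reading the render: the shape is a rectangular box, roughly 11 × 11 mm footprint and 12 mm tall (dimensions read to the nearest mm from the axis ticks). For the g-code, the solid's height is divided into equal slices at the stated Δz and each level perimeter traced with G1 moves after a G0 lift.

; perimeter-only toolpath
G21 ; units = mm
G90 ; absolute positioning
G28 ; home
; layer 1
G0 Z1.7
G0 X0.0 Y0.0
G1 X11.0 Y0.0
G1 X11.0 Y11.0
G1 X0.0 Y11.0
G1 X0.0 Y0.0
; layer 2
G0 Z3.4
G0 X0.0 Y0.0
G1 X11.0 Y0.0
G1 X11.0 Y11.0
G1 X0.0 Y11.0
G1 X0.0 Y0.0
; layer 3
G0 Z5.1
G0 X0.0 Y0.0
G1 X11.0 Y0.0
G1 X11.0 Y11.0
G1 X0.0 Y11.0
G1 X0.0 Y0.0
; layer 4
G0 Z6.9
G0 X0.0 Y0.0
G1 X11.0 Y0.0
G1 X11.0 Y11.0
G1 X0.0 Y11.0
G1 X0.0 Y0.0
; layer 5
G0 Z8.6
G0 X0.0 Y0.0
G1 X11.0 Y0.0
G1 X11.0 Y11.0
G1 X0.0 Y11.0
G1 X0.0 Y0.0
; layer 6
G0 Z10.3
G0 X0.0 Y0.0
G1 X11.0 Y0.0
G1 X11.0 Y11.0
G1 X0.0 Y11.0
G1 X0.0 Y0.0
; layer 7
G0 Z12.0
G0 X0.0 Y0.0
G1 X11.0 Y0.0
G1 X11.0 Y11.0
G1 X0.0 Y11.0
G1 X0.0 Y0.0
M2 ; end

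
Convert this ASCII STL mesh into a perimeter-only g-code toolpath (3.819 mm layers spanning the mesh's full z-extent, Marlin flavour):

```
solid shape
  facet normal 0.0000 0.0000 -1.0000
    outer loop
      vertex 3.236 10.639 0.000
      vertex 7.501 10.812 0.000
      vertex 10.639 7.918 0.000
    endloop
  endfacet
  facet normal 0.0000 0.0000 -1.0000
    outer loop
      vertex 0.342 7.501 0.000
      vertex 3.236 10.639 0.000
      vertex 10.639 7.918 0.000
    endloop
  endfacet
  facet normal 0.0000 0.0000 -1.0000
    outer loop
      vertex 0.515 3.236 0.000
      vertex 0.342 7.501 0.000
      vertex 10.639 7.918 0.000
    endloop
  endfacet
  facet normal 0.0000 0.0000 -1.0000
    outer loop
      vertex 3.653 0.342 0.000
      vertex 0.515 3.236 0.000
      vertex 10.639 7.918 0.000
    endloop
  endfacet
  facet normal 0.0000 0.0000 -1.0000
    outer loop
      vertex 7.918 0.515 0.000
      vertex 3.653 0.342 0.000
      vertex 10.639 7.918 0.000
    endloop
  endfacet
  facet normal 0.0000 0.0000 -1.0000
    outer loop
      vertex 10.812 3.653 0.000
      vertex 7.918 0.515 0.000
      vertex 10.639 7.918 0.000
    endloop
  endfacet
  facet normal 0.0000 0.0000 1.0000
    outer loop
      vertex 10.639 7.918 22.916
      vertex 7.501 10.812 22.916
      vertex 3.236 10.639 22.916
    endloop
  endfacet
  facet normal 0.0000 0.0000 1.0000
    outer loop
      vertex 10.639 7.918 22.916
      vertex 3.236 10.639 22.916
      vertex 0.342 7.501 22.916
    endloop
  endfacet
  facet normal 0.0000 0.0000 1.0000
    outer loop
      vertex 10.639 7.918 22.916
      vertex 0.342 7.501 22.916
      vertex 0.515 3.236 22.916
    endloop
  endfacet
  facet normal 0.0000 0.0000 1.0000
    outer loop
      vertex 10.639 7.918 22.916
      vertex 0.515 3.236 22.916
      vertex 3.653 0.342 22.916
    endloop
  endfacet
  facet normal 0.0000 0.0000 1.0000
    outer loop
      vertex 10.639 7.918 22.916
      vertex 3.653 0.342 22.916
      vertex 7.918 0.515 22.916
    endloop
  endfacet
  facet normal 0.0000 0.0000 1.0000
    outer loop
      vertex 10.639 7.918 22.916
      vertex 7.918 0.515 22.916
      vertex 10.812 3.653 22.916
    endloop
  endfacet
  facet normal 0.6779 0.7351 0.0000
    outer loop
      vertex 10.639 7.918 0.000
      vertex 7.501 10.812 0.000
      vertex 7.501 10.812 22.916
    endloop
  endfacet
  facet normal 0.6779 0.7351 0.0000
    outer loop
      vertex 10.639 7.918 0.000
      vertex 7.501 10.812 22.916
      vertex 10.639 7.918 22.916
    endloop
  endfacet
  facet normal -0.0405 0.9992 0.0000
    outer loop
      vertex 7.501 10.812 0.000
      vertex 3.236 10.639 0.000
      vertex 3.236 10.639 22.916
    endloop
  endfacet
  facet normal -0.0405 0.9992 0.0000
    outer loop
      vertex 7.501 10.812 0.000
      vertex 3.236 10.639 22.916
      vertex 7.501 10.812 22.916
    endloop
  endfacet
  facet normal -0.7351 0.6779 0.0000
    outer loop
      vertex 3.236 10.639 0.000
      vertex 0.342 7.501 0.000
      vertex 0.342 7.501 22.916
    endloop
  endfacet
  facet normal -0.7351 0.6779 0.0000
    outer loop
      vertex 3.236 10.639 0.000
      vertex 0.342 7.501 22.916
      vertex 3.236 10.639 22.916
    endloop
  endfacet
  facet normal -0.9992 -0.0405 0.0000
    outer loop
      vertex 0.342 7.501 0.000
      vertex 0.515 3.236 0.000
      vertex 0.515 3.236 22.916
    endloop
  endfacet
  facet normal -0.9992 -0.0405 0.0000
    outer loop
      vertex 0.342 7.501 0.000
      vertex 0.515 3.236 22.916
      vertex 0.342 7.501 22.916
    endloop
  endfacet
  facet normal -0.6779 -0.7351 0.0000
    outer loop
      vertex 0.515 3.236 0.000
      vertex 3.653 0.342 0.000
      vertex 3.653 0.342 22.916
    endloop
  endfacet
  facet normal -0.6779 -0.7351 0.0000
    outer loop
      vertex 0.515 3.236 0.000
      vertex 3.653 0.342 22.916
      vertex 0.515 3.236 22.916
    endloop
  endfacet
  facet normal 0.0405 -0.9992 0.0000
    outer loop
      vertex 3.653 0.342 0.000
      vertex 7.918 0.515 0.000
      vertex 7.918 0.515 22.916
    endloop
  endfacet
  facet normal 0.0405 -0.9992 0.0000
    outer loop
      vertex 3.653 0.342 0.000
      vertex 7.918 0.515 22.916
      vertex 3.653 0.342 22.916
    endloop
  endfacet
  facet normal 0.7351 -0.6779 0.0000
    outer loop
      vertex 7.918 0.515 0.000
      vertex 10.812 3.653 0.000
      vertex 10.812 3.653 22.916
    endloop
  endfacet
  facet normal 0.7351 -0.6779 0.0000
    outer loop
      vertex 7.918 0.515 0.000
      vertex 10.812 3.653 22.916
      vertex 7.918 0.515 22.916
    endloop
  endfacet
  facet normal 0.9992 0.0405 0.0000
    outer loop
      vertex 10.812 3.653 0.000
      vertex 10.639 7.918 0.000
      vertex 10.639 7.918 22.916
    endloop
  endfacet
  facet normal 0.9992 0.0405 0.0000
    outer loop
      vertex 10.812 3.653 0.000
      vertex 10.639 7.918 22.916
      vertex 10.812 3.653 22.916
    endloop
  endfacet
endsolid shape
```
; perimeter-only toolpath
G21 ; units = mm
G90 ; absolute positioning
G28 ; home
; layer 1
G0 Z3.819
G0 X10.639 Y7.918
G1 X7.501 Y10.812
G1 X3.236 Y10.639
G1 X0.342 Y7.501
G1 X0.515 Y3.236
G1 X3.653 Y0.342
G1 X7.918 Y0.515
G1 X10.812 Y3.653
G1 X10.639 Y7.918
; layer 2
G0 Z7.639
G0 X10.639 Y7.918
G1 X7.501 Y10.812
G1 X3.236 Y10.639
G1 X0.342 Y7.501
G1 X0.515 Y3.236
G1 X3.653 Y0.342
G1 X7.918 Y0.515
G1 X10.812 Y3.653
G1 X10.639 Y7.918
; layer 3
G0 Z11.458
G0 X10.639 Y7.918
G1 X7.501 Y10.812
G1 X3.236 Y10.639
G1 X0.342 Y7.501
G1 X0.515 Y3.236
G1 X3.653 Y0.342
G1 X7.918 Y0.515
G1 X10.812 Y3.653
G1 X10.639 Y7.918
; layer 4
G0 Z15.277
G0 X10.639 Y7.918
G1 X7.501 Y10.812
G1 X3.236 Y10.639
G1 X0.342 Y7.501
G1 X0.515 Y3.236
G1 X3.653 Y0.342
G1 X7.918 Y0.515
G1 X10.812 Y3.653
G1 X10.639 Y7.918
; layer 5
G0 Z19.097
G0 X10.639 Y7.918
G1 X7.501 Y10.812
G1 X3.236 Y10.639
G1 X0.342 Y7.501
G1 X0.515 Y3.236
G1 X3.653 Y0.342
G1 X7.918 Y0.515
G1 X10.812 Y3.653
G1 X10.639 Y7.918
; layer 6
G0 Z22.916
G0 X10.639 Y7.918
G1 X7.501 Y10.812
G1 X3.236 Y10.639
G1 X0.342 Y7.501
G1 X0.515 Y3.236
G1 X3.653 Y0.342
G1 X7.918 Y0.515
G1 X10.812 Y3.653
G1 X10.639 Y7.918
M2 ; end

The solid is a regular 8-sided prism (a cylinder approximated with 8 flat sides), circumscribed radius ≈ 5.58 mm, height ≈ 22.9 mm. Slicing at Δz = 3.819 mm — 6 equal slices spanning the solid's height, so layer i sits at z = i·h/6 — gives 6 non-empty perimeters. Each is a 8-segment closed polygon; G0 lifts to the layer z and rapids to the start vertex, then G1 traces the edges.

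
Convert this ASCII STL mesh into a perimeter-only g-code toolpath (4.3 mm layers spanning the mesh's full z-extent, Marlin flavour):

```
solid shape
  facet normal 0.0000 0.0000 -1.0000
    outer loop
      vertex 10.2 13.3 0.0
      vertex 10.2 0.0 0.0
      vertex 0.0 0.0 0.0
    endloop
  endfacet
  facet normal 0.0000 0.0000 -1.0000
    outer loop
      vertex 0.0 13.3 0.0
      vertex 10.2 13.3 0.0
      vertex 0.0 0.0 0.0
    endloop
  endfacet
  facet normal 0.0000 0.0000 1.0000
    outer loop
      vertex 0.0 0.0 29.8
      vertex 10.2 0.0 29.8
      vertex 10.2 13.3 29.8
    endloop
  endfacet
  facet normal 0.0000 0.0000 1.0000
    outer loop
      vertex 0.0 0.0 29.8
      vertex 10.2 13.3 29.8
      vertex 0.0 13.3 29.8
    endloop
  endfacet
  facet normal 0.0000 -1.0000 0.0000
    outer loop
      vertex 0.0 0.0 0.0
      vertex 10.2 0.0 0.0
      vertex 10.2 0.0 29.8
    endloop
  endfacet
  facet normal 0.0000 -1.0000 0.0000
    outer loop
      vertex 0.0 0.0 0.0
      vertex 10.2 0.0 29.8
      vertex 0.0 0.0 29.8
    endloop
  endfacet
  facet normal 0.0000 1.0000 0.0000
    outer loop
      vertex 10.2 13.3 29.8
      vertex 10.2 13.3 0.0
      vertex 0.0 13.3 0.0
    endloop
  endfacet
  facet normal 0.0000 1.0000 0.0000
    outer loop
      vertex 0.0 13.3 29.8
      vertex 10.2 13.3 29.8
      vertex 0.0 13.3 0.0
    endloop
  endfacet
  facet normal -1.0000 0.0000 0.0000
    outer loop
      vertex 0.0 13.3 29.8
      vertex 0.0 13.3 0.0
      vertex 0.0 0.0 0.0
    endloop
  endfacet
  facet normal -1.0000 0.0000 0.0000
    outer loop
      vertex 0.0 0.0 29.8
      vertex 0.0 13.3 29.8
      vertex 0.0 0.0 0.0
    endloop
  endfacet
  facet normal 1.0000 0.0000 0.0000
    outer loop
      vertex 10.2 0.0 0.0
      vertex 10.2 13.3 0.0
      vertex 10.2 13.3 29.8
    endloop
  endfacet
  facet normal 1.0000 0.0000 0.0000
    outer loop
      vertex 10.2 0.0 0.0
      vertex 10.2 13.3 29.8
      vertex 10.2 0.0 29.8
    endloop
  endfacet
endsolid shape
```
; perimeter-only toolpath
G21 ; units = mm
G90 ; absolute positioning
G28 ; home
; layer 1
G0 Z4.3
G0 X0.0 Y0.0
G1 X10.2 Y0.0
G1 X10.2 Y13.3
G1 X0.0 Y13.3
G1 X0.0 Y0.0
; layer 2
G0 Z8.5
G0 X0.0 Y0.0
G1 X10.2 Y0.0
G1 X10.2 Y13.3
G1 X0.0 Y13.3
G1 X0.0 Y0.0
; layer 3
G0 Z12.8
G0 X0.0 Y0.0
G1 X10.2 Y0.0
G1 X10.2 Y13.3
G1 X0.0 Y13.3
G1 X0.0 Y0.0
; layer 4
G0 Z17.0
G0 X0.0 Y0.0
G1 X10.2 Y0.0
G1 X10.2 Y13.3
G1 X0.0 Y13.3
G1 X0.0 Y0.0
; layer 5
G0 Z21.3
G0 X0.0 Y0.0
G1 X10.2 Y0.0
G1 X10.2 Y13.3
G1 X0.0 Y13.3
G1 X0.0 Y0.0
; layer 6
G0 Z25.5
G0 X0.0 Y0.0
G1 X10.2 Y0.0
G1 X10.2 Y13.3
G1 X0.0 Y13.3
G1 X0.0 Y0.0
; layer 7
G0 Z29.8
G0 X0.0 Y0.0
G1 X10.2 Y0.0
G1 X10.2 Y13.3
G1 X0.0 Y13.3
G1 X0.0 Y0.0
M2 ; end

The solid is a rectangular box, roughly 10.2 × 13.3 mm footprint and 29.8 mm tall. Slicing at Δz = 4.3 mm — 7 equal slices spanning the solid's height, so layer i sits at z = i·h/7 — gives 7 non-empty perimeters. Each is a 4-segment closed polygon; G0 lifts to the layer z and rapids to the start vertex, then G1 traces the edges.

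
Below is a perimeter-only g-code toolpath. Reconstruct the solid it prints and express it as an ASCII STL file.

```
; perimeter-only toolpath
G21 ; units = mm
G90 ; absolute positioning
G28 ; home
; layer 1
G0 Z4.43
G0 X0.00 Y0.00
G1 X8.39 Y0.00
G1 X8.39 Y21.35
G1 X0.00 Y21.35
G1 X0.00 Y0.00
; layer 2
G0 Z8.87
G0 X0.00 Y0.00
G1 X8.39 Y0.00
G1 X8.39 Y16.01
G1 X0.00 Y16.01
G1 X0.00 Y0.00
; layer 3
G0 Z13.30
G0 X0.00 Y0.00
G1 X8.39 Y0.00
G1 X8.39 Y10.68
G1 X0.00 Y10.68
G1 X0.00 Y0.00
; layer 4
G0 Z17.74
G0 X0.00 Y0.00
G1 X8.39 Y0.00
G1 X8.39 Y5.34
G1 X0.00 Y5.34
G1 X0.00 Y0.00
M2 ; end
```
solid part
  facet normal 0.0000 0.0000 -1.0000
    outer loop
      vertex 8.39 26.69 0.00
      vertex 8.39 0.00 0.00
      vertex 0.00 0.00 0.00
    endloop
  endfacet
  facet normal 0.0000 0.0000 -1.0000
    outer loop
      vertex 0.00 26.69 0.00
      vertex 8.39 26.69 0.00
      vertex 0.00 0.00 0.00
    endloop
  endfacet
  facet normal 0.0000 -1.0000 0.0000
    outer loop
      vertex 0.00 0.00 0.00
      vertex 8.39 0.00 0.00
      vertex 8.39 0.00 22.17
    endloop
  endfacet
  facet normal 0.0000 -1.0000 0.0000
    outer loop
      vertex 0.00 0.00 0.00
      vertex 8.39 0.00 22.17
      vertex 0.00 0.00 22.17
    endloop
  endfacet
  facet normal 0.0000 0.6390 0.7692
    outer loop
      vertex 0.00 0.00 22.17
      vertex 8.39 0.00 22.17
      vertex 8.39 26.69 0.00
    endloop
  endfacet
  facet normal 0.0000 0.6390 0.7692
    outer loop
      vertex 0.00 0.00 22.17
      vertex 8.39 26.69 0.00
      vertex 0.00 26.69 0.00
    endloop
  endfacet
  facet normal -1.0000 0.0000 0.0000
    outer loop
      vertex 0.00 0.00 22.17
      vertex 0.00 26.69 0.00
      vertex 0.00 0.00 0.00
    endloop
  endfacet
  facet normal 1.0000 0.0000 0.0000
    outer loop
      vertex 8.39 0.00 0.00
      vertex 8.39 26.69 0.00
      vertex 8.39 0.00 22.17
    endloop
  endfacet
endsolid part

The G0 Z moves step by Δz≈4.43 mm. The G1 loops shrink linearly with z, so the solid tapers from its base footprint up to z≈22.2. Closing with a flat bottom cap and the tapered top and triangulating gives 8 facets — a wedge (ramp): 8.39 × 26.7 mm base, rising to 22.2 mm along the y=0 edge and sloping linearly to z=0 at y=26.7.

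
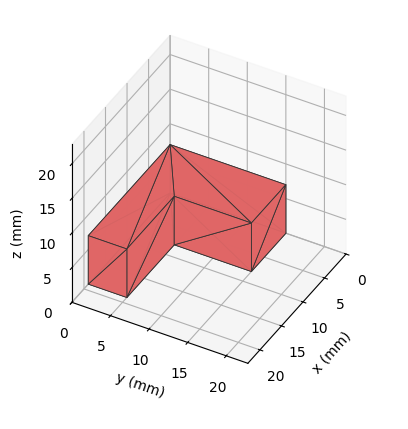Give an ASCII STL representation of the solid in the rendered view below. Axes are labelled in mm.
Reading the render: the shape is an L-shaped prism: outer 19 × 15 mm, arm thicknesses ≈ 5 mm (horizontal) and 8 mm (vertical), extruded 7 mm in z (dimensions read to the nearest mm from the axis ticks). For the STL, each face is triangulated and given an outward normal.

solid part
  facet normal 0.0000 0.0000 -1.0000
    outer loop
      vertex 19.0 5.0 0.0
      vertex 19.0 0.0 0.0
      vertex 0.0 0.0 0.0
    endloop
  endfacet
  facet normal 0.0000 0.0000 -1.0000
    outer loop
      vertex 8.0 5.0 0.0
      vertex 19.0 5.0 0.0
      vertex 0.0 0.0 0.0
    endloop
  endfacet
  facet normal 0.0000 0.0000 -1.0000
    outer loop
      vertex 8.0 15.0 0.0
      vertex 8.0 5.0 0.0
      vertex 0.0 0.0 0.0
    endloop
  endfacet
  facet normal 0.0000 0.0000 -1.0000
    outer loop
      vertex 0.0 15.0 0.0
      vertex 8.0 15.0 0.0
      vertex 0.0 0.0 0.0
    endloop
  endfacet
  facet normal 0.0000 0.0000 1.0000
    outer loop
      vertex 0.0 0.0 7.0
      vertex 19.0 0.0 7.0
      vertex 19.0 5.0 7.0
    endloop
  endfacet
  facet normal 0.0000 0.0000 1.0000
    outer loop
      vertex 0.0 0.0 7.0
      vertex 19.0 5.0 7.0
      vertex 8.0 5.0 7.0
    endloop
  endfacet
  facet normal 0.0000 0.0000 1.0000
    outer loop
      vertex 0.0 0.0 7.0
      vertex 8.0 5.0 7.0
      vertex 8.0 15.0 7.0
    endloop
  endfacet
  facet normal 0.0000 0.0000 1.0000
    outer loop
      vertex 0.0 0.0 7.0
      vertex 8.0 15.0 7.0
      vertex 0.0 15.0 7.0
    endloop
  endfacet
  facet normal 0.0000 -1.0000 0.0000
    outer loop
      vertex 0.0 0.0 0.0
      vertex 19.0 0.0 0.0
      vertex 19.0 0.0 7.0
    endloop
  endfacet
  facet normal 0.0000 -1.0000 0.0000
    outer loop
      vertex 0.0 0.0 0.0
      vertex 19.0 0.0 7.0
      vertex 0.0 0.0 7.0
    endloop
  endfacet
  facet normal 1.0000 0.0000 0.0000
    outer loop
      vertex 19.0 0.0 0.0
      vertex 19.0 5.0 0.0
      vertex 19.0 5.0 7.0
    endloop
  endfacet
  facet normal 1.0000 0.0000 0.0000
    outer loop
      vertex 19.0 0.0 0.0
      vertex 19.0 5.0 7.0
      vertex 19.0 0.0 7.0
    endloop
  endfacet
  facet normal 0.0000 1.0000 0.0000
    outer loop
      vertex 19.0 5.0 0.0
      vertex 8.0 5.0 0.0
      vertex 8.0 5.0 7.0
    endloop
  endfacet
  facet normal 0.0000 1.0000 0.0000
    outer loop
      vertex 19.0 5.0 0.0
      vertex 8.0 5.0 7.0
      vertex 19.0 5.0 7.0
    endloop
  endfacet
  facet normal 1.0000 0.0000 0.0000
    outer loop
      vertex 8.0 5.0 0.0
      vertex 8.0 15.0 0.0
      vertex 8.0 15.0 7.0
    endloop
  endfacet
  facet normal 1.0000 0.0000 0.0000
    outer loop
      vertex 8.0 5.0 0.0
      vertex 8.0 15.0 7.0
      vertex 8.0 5.0 7.0
    endloop
  endfacet
  facet normal 0.0000 1.0000 0.0000
    outer loop
      vertex 8.0 15.0 0.0
      vertex 0.0 15.0 0.0
      vertex 0.0 15.0 7.0
    endloop
  endfacet
  facet normal 0.0000 1.0000 0.0000
    outer loop
      vertex 8.0 15.0 0.0
      vertex 0.0 15.0 7.0
      vertex 8.0 15.0 7.0
    endloop
  endfacet
  facet normal -1.0000 0.0000 0.0000
    outer loop
      vertex 0.0 15.0 0.0
      vertex 0.0 0.0 0.0
      vertex 0.0 0.0 7.0
    endloop
  endfacet
  facet normal -1.0000 0.0000 0.0000
    outer loop
      vertex 0.0 15.0 0.0
      vertex 0.0 0.0 7.0
      vertex 0.0 15.0 7.0
    endloop
  endfacet
endsolid part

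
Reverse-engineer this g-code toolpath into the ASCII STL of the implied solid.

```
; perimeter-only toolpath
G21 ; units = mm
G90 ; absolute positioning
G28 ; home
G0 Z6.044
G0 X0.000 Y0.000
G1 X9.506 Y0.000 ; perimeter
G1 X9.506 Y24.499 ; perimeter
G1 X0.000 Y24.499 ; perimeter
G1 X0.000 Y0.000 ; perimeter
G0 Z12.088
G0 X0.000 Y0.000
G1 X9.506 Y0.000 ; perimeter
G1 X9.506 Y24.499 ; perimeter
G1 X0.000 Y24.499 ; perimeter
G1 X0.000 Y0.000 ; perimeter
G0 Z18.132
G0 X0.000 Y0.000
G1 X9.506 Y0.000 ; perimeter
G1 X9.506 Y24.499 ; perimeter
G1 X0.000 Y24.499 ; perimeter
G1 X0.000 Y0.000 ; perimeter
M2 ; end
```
solid part
  facet normal 0.0000 0.0000 -1.0000
    outer loop
      vertex 9.506 24.499 0.000
      vertex 9.506 0.000 0.000
      vertex 0.000 0.000 0.000
    endloop
  endfacet
  facet normal 0.0000 0.0000 -1.0000
    outer loop
      vertex 0.000 24.499 0.000
      vertex 9.506 24.499 0.000
      vertex 0.000 0.000 0.000
    endloop
  endfacet
  facet normal 0.0000 0.0000 1.0000
    outer loop
      vertex 0.000 0.000 18.132
      vertex 9.506 0.000 18.132
      vertex 9.506 24.499 18.132
    endloop
  endfacet
  facet normal 0.0000 0.0000 1.0000
    outer loop
      vertex 0.000 0.000 18.132
      vertex 9.506 24.499 18.132
      vertex 0.000 24.499 18.132
    endloop
  endfacet
  facet normal 0.0000 -1.0000 0.0000
    outer loop
      vertex 0.000 0.000 0.000
      vertex 9.506 0.000 0.000
      vertex 9.506 0.000 18.132
    endloop
  endfacet
  facet normal 0.0000 -1.0000 0.0000
    outer loop
      vertex 0.000 0.000 0.000
      vertex 9.506 0.000 18.132
      vertex 0.000 0.000 18.132
    endloop
  endfacet
  facet normal 0.0000 1.0000 0.0000
    outer loop
      vertex 9.506 24.499 18.132
      vertex 9.506 24.499 0.000
      vertex 0.000 24.499 0.000
    endloop
  endfacet
  facet normal 0.0000 1.0000 0.0000
    outer loop
      vertex 0.000 24.499 18.132
      vertex 9.506 24.499 18.132
      vertex 0.000 24.499 0.000
    endloop
  endfacet
  facet normal -1.0000 0.0000 0.0000
    outer loop
      vertex 0.000 24.499 18.132
      vertex 0.000 24.499 0.000
      vertex 0.000 0.000 0.000
    endloop
  endfacet
  facet normal -1.0000 0.0000 0.0000
    outer loop
      vertex 0.000 0.000 18.132
      vertex 0.000 24.499 18.132
      vertex 0.000 0.000 0.000
    endloop
  endfacet
  facet normal 1.0000 0.0000 0.0000
    outer loop
      vertex 9.506 0.000 0.000
      vertex 9.506 24.499 0.000
      vertex 9.506 24.499 18.132
    endloop
  endfacet
  facet normal 1.0000 0.0000 0.0000
    outer loop
      vertex 9.506 0.000 0.000
      vertex 9.506 24.499 18.132
      vertex 9.506 0.000 18.132
    endloop
  endfacet
endsolid part

The G0 Z moves step by Δz≈6.044 mm. Every layer's G1 loop is the same polygon, so the solid is a straight extrusion of it from z=0 to z≈18.1. Closing with flat bottom and top caps and triangulating gives 12 facets — a rectangular box, roughly 9.51 × 24.5 mm footprint and 18.1 mm tall.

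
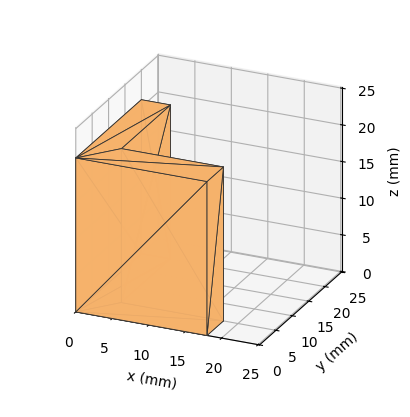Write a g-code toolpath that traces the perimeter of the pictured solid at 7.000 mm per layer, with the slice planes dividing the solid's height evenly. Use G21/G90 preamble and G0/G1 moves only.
Reading the render: the shape is an L-shaped prism: outer 18 × 20 mm, arm thicknesses ≈ 5 mm (horizontal) and 4 mm (vertical), extruded 21 mm in z (dimensions read to the nearest mm from the axis ticks). For the g-code, the solid's height is divided into equal slices at the stated Δz and each level perimeter traced with G1 moves after a G0 lift.

; perimeter-only toolpath
G21 ; units = mm
G90 ; absolute positioning
G28 ; home
; layer 1
G0 Z7.000
G0 X0.000 Y0.000
G1 X18.000 Y0.000
G1 X18.000 Y5.000
G1 X4.000 Y5.000
G1 X4.000 Y20.000
G1 X0.000 Y20.000
G1 X0.000 Y0.000
; layer 2
G0 Z14.000
G0 X0.000 Y0.000
G1 X18.000 Y0.000
G1 X18.000 Y5.000
G1 X4.000 Y5.000
G1 X4.000 Y20.000
G1 X0.000 Y20.000
G1 X0.000 Y0.000
; layer 3
G0 Z21.000
G0 X0.000 Y0.000
G1 X18.000 Y0.000
G1 X18.000 Y5.000
G1 X4.000 Y5.000
G1 X4.000 Y20.000
G1 X0.000 Y20.000
G1 X0.000 Y0.000
M2 ; end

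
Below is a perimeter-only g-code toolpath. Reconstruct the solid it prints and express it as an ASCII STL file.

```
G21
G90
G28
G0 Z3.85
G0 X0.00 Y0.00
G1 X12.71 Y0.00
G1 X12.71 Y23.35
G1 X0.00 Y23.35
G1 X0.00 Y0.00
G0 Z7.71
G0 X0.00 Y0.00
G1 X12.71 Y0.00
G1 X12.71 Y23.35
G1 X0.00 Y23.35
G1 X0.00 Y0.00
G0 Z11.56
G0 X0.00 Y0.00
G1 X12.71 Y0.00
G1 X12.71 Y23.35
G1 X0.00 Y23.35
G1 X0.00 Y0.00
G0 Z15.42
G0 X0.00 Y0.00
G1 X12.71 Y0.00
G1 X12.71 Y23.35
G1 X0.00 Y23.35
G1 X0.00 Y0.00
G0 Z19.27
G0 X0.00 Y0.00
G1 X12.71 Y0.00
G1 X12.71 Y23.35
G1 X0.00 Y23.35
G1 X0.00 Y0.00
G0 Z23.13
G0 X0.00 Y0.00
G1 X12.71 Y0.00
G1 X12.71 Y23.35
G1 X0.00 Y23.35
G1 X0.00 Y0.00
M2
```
solid part
  facet normal 0.0000 0.0000 -1.0000
    outer loop
      vertex 12.71 23.35 0.00
      vertex 12.71 0.00 0.00
      vertex 0.00 0.00 0.00
    endloop
  endfacet
  facet normal 0.0000 0.0000 -1.0000
    outer loop
      vertex 0.00 23.35 0.00
      vertex 12.71 23.35 0.00
      vertex 0.00 0.00 0.00
    endloop
  endfacet
  facet normal 0.0000 0.0000 1.0000
    outer loop
      vertex 0.00 0.00 23.13
      vertex 12.71 0.00 23.13
      vertex 12.71 23.35 23.13
    endloop
  endfacet
  facet normal 0.0000 0.0000 1.0000
    outer loop
      vertex 0.00 0.00 23.13
      vertex 12.71 23.35 23.13
      vertex 0.00 23.35 23.13
    endloop
  endfacet
  facet normal 0.0000 -1.0000 0.0000
    outer loop
      vertex 0.00 0.00 0.00
      vertex 12.71 0.00 0.00
      vertex 12.71 0.00 23.13
    endloop
  endfacet
  facet normal 0.0000 -1.0000 0.0000
    outer loop
      vertex 0.00 0.00 0.00
      vertex 12.71 0.00 23.13
      vertex 0.00 0.00 23.13
    endloop
  endfacet
  facet normal 0.0000 1.0000 0.0000
    outer loop
      vertex 12.71 23.35 23.13
      vertex 12.71 23.35 0.00
      vertex 0.00 23.35 0.00
    endloop
  endfacet
  facet normal 0.0000 1.0000 0.0000
    outer loop
      vertex 0.00 23.35 23.13
      vertex 12.71 23.35 23.13
      vertex 0.00 23.35 0.00
    endloop
  endfacet
  facet normal -1.0000 0.0000 0.0000
    outer loop
      vertex 0.00 23.35 23.13
      vertex 0.00 23.35 0.00
      vertex 0.00 0.00 0.00
    endloop
  endfacet
  facet normal -1.0000 0.0000 0.0000
    outer loop
      vertex 0.00 0.00 23.13
      vertex 0.00 23.35 23.13
      vertex 0.00 0.00 0.00
    endloop
  endfacet
  facet normal 1.0000 0.0000 0.0000
    outer loop
      vertex 12.71 0.00 0.00
      vertex 12.71 23.35 0.00
      vertex 12.71 23.35 23.13
    endloop
  endfacet
  facet normal 1.0000 0.0000 0.0000
    outer loop
      vertex 12.71 0.00 0.00
      vertex 12.71 23.35 23.13
      vertex 12.71 0.00 23.13
    endloop
  endfacet
endsolid part

The G0 Z moves step by Δz≈3.85 mm. Every layer's G1 loop is the same polygon, so the solid is a straight extrusion of it from z=0 to z≈23.1. Closing with flat bottom and top caps and triangulating gives 12 facets — a rectangular box, roughly 12.7 × 23.4 mm footprint and 23.1 mm tall.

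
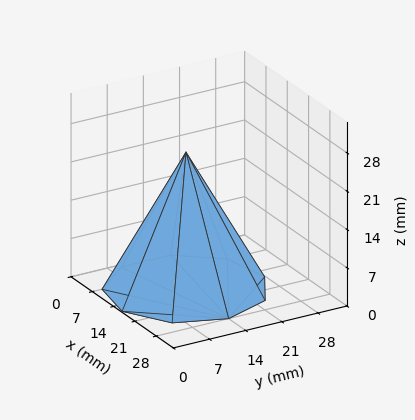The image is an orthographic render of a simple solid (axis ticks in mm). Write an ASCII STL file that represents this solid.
Reading the render: the shape is a regular 9-sided pyramid, base circumscribed radius ≈ 14 mm, apex at z ≈ 25 mm (dimensions read to the nearest mm from the axis ticks). For the STL, each face is triangulated and given an outward normal.

solid part
  facet normal 0.0000 0.0000 -1.0000
    outer loop
      vertex 16.43 27.79 0.00
      vertex 24.72 23.00 0.00
      vertex 28.00 14.00 0.00
    endloop
  endfacet
  facet normal 0.0000 0.0000 -1.0000
    outer loop
      vertex 7.00 26.12 0.00
      vertex 16.43 27.79 0.00
      vertex 28.00 14.00 0.00
    endloop
  endfacet
  facet normal 0.0000 0.0000 -1.0000
    outer loop
      vertex 0.84 18.79 0.00
      vertex 7.00 26.12 0.00
      vertex 28.00 14.00 0.00
    endloop
  endfacet
  facet normal 0.0000 0.0000 -1.0000
    outer loop
      vertex 0.84 9.21 0.00
      vertex 0.84 18.79 0.00
      vertex 28.00 14.00 0.00
    endloop
  endfacet
  facet normal 0.0000 0.0000 -1.0000
    outer loop
      vertex 7.00 1.88 0.00
      vertex 0.84 9.21 0.00
      vertex 28.00 14.00 0.00
    endloop
  endfacet
  facet normal 0.0000 0.0000 -1.0000
    outer loop
      vertex 16.43 0.21 0.00
      vertex 7.00 1.88 0.00
      vertex 28.00 14.00 0.00
    endloop
  endfacet
  facet normal 0.0000 0.0000 -1.0000
    outer loop
      vertex 24.72 5.00 0.00
      vertex 16.43 0.21 0.00
      vertex 28.00 14.00 0.00
    endloop
  endfacet
  facet normal 0.8315 0.3030 0.4656
    outer loop
      vertex 28.00 14.00 0.00
      vertex 24.72 23.00 0.00
      vertex 14.00 14.00 25.00
    endloop
  endfacet
  facet normal 0.4427 0.7662 0.4657
    outer loop
      vertex 24.72 23.00 0.00
      vertex 16.43 27.79 0.00
      vertex 14.00 14.00 25.00
    endloop
  endfacet
  facet normal -0.1543 0.8714 0.4657
    outer loop
      vertex 16.43 27.79 0.00
      vertex 7.00 26.12 0.00
      vertex 14.00 14.00 25.00
    endloop
  endfacet
  facet normal -0.6775 0.5693 0.4657
    outer loop
      vertex 7.00 26.12 0.00
      vertex 0.84 18.79 0.00
      vertex 14.00 14.00 25.00
    endloop
  endfacet
  facet normal -0.8849 0.0000 0.4658
    outer loop
      vertex 0.84 18.79 0.00
      vertex 0.84 9.21 0.00
      vertex 14.00 14.00 25.00
    endloop
  endfacet
  facet normal -0.6775 -0.5693 0.4657
    outer loop
      vertex 0.84 9.21 0.00
      vertex 7.00 1.88 0.00
      vertex 14.00 14.00 25.00
    endloop
  endfacet
  facet normal -0.1543 -0.8714 0.4657
    outer loop
      vertex 7.00 1.88 0.00
      vertex 16.43 0.21 0.00
      vertex 14.00 14.00 25.00
    endloop
  endfacet
  facet normal 0.4427 -0.7662 0.4657
    outer loop
      vertex 16.43 0.21 0.00
      vertex 24.72 5.00 0.00
      vertex 14.00 14.00 25.00
    endloop
  endfacet
  facet normal 0.8315 -0.3030 0.4656
    outer loop
      vertex 24.72 5.00 0.00
      vertex 28.00 14.00 0.00
      vertex 14.00 14.00 25.00
    endloop
  endfacet
endsolid part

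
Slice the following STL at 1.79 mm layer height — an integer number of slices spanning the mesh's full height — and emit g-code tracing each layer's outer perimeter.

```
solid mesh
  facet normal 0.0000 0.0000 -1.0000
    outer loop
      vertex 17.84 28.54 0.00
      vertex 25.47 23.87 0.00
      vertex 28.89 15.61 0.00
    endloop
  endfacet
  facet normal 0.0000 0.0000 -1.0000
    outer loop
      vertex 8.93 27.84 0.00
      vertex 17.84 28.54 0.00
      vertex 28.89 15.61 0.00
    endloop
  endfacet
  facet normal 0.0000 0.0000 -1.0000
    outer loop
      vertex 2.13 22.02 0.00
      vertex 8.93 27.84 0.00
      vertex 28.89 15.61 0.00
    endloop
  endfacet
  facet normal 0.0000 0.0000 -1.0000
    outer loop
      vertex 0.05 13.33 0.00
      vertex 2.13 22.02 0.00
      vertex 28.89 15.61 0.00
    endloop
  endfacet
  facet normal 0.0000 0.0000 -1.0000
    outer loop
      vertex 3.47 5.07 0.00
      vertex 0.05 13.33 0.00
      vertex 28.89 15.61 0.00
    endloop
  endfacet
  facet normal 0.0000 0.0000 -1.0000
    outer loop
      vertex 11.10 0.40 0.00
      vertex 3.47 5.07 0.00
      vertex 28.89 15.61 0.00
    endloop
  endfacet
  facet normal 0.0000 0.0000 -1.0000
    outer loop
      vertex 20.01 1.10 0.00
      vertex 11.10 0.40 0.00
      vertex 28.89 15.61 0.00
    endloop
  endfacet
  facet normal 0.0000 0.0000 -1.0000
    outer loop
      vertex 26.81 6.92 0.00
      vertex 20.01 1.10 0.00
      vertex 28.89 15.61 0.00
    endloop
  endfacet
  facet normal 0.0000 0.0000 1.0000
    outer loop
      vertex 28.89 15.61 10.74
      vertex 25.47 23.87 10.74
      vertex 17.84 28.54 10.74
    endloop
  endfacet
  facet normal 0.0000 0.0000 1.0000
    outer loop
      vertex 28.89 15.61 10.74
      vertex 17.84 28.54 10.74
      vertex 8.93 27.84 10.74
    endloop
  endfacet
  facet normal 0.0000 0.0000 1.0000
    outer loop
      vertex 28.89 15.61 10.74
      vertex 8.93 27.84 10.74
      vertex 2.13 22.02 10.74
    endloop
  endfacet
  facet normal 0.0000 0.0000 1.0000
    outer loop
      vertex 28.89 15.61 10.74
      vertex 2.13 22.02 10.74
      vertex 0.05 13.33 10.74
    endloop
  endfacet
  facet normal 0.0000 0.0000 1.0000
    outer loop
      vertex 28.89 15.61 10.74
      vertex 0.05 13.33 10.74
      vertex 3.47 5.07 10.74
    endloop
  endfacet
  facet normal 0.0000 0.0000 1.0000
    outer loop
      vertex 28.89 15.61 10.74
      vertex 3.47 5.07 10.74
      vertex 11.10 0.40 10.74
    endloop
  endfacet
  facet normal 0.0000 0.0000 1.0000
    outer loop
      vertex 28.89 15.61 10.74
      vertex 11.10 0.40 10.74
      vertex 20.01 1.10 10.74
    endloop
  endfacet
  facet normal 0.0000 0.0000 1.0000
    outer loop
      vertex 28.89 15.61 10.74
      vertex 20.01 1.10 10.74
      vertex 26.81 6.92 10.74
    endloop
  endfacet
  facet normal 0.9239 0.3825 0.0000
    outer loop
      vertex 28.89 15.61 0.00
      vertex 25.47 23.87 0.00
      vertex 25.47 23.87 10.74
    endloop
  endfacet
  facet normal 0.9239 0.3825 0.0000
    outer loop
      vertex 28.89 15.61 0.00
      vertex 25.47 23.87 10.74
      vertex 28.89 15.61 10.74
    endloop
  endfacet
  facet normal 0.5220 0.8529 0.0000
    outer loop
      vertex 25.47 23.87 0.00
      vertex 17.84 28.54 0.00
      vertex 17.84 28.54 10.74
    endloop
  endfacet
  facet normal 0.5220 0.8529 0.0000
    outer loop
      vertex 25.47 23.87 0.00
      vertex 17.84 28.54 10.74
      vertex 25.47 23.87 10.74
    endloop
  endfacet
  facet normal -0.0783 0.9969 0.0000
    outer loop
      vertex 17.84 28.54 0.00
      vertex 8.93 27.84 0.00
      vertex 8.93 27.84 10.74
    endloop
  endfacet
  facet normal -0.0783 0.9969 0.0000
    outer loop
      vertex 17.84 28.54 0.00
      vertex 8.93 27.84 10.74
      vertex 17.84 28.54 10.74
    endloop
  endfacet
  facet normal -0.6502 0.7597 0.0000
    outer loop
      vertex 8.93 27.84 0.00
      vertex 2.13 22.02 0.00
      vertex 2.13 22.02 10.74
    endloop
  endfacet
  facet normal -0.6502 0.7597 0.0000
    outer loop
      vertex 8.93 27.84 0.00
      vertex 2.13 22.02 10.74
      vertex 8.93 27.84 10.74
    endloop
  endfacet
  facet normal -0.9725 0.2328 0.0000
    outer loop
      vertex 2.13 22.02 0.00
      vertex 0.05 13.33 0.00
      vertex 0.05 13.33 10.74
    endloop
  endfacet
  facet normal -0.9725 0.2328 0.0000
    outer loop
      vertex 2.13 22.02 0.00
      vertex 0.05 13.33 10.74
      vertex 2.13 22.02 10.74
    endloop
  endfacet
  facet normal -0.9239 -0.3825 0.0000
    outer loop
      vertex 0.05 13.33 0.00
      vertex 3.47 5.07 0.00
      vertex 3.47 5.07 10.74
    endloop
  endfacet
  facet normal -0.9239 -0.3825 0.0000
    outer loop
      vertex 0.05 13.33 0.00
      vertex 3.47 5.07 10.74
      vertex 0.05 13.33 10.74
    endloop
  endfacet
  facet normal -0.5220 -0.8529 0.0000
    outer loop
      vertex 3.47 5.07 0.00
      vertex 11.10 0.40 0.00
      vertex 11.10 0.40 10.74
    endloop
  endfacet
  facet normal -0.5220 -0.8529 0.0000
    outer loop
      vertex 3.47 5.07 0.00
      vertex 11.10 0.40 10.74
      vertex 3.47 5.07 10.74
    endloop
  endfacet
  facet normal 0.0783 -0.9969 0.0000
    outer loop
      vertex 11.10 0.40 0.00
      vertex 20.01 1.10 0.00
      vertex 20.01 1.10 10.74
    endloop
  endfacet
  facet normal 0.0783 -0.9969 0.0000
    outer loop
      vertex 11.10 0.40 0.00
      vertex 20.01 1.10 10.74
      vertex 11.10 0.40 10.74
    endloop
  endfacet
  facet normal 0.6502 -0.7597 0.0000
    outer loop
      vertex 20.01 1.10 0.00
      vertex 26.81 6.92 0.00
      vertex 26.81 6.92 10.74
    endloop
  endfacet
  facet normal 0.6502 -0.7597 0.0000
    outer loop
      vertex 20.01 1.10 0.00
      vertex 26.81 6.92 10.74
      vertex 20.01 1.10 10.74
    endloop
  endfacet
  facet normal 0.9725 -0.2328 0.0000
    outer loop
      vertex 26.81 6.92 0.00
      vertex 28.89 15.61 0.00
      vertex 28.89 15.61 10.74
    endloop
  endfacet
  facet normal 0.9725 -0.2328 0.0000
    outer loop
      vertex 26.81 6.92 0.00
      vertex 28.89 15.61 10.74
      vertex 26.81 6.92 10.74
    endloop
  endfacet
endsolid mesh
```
; perimeter-only toolpath
G21 ; units = mm
G90 ; absolute positioning
G28 ; home
; layer 1
G0 Z1.79
G0 X28.89 Y15.61
G1 X25.47 Y23.87
G1 X17.84 Y28.54
G1 X8.93 Y27.84
G1 X2.13 Y22.02
G1 X0.05 Y13.33
G1 X3.47 Y5.07
G1 X11.10 Y0.40
G1 X20.01 Y1.10
G1 X26.81 Y6.92
G1 X28.89 Y15.61
; layer 2
G0 Z3.58
G0 X28.89 Y15.61
G1 X25.47 Y23.87
G1 X17.84 Y28.54
G1 X8.93 Y27.84
G1 X2.13 Y22.02
G1 X0.05 Y13.33
G1 X3.47 Y5.07
G1 X11.10 Y0.40
G1 X20.01 Y1.10
G1 X26.81 Y6.92
G1 X28.89 Y15.61
; layer 3
G0 Z5.37
G0 X28.89 Y15.61
G1 X25.47 Y23.87
G1 X17.84 Y28.54
G1 X8.93 Y27.84
G1 X2.13 Y22.02
G1 X0.05 Y13.33
G1 X3.47 Y5.07
G1 X11.10 Y0.40
G1 X20.01 Y1.10
G1 X26.81 Y6.92
G1 X28.89 Y15.61
; layer 4
G0 Z7.16
G0 X28.89 Y15.61
G1 X25.47 Y23.87
G1 X17.84 Y28.54
G1 X8.93 Y27.84
G1 X2.13 Y22.02
G1 X0.05 Y13.33
G1 X3.47 Y5.07
G1 X11.10 Y0.40
G1 X20.01 Y1.10
G1 X26.81 Y6.92
G1 X28.89 Y15.61
; layer 5
G0 Z8.95
G0 X28.89 Y15.61
G1 X25.47 Y23.87
G1 X17.84 Y28.54
G1 X8.93 Y27.84
G1 X2.13 Y22.02
G1 X0.05 Y13.33
G1 X3.47 Y5.07
G1 X11.10 Y0.40
G1 X20.01 Y1.10
G1 X26.81 Y6.92
G1 X28.89 Y15.61
; layer 6
G0 Z10.74
G0 X28.89 Y15.61
G1 X25.47 Y23.87
G1 X17.84 Y28.54
G1 X8.93 Y27.84
G1 X2.13 Y22.02
G1 X0.05 Y13.33
G1 X3.47 Y5.07
G1 X11.10 Y0.40
G1 X20.01 Y1.10
G1 X26.81 Y6.92
G1 X28.89 Y15.61
M2 ; end

The solid is a regular 10-sided prism (a cylinder approximated with 10 flat sides), circumscribed radius ≈ 14.5 mm, height ≈ 10.7 mm. Slicing at Δz = 1.79 mm — 6 equal slices spanning the solid's height, so layer i sits at z = i·h/6 — gives 6 non-empty perimeters. Each is a 10-segment closed polygon; G0 lifts to the layer z and rapids to the start vertex, then G1 traces the edges.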